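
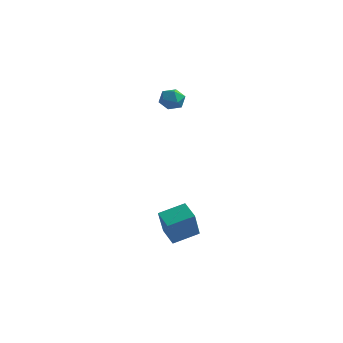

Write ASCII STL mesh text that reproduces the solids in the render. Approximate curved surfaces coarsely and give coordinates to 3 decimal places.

solid 
facet normal -0.601 0.591 0.539
outer loop
vertex -1.897 1.856 2.908
vertex -1.908 1.326 3.477
vertex -1.364 1.882 3.474
endloop
endfacet
facet normal -0.173 0.978 0.118
outer loop
vertex -1.897 1.856 2.908
vertex -1.364 1.882 3.474
vertex -1.153 2.008 2.736
endloop
endfacet
facet normal -0.288 0.779 -0.558
outer loop
vertex -1.897 1.856 2.908
vertex -1.153 2.008 2.736
vertex -1.568 1.53 2.283
endloop
endfacet
facet normal -0.787 0.269 -0.555
outer loop
vertex -1.897 1.856 2.908
vertex -1.568 1.53 2.283
vertex -2.035 1.109 2.741
endloop
endfacet
facet normal -0.980 0.153 0.124
outer loop
vertex -1.897 1.856 2.908
vertex -2.035 1.109 2.741
vertex -1.908 1.326 3.477
endloop
endfacet
facet normal 0.503 0.816 0.283
outer loop
vertex -1.153 2.008 2.736
vertex -1.364 1.882 3.474
vertex -0.705 1.571 3.199
endloop
endfacet
facet normal -0.190 0.191 0.963
outer loop
vertex -1.364 1.882 3.474
vertex -1.908 1.326 3.477
vertex -1.172 1.15 3.657
endloop
endfacet
facet normal -0.805 -0.517 0.291
outer loop
vertex -1.908 1.326 3.477
vertex -2.035 1.109 2.741
vertex -1.587 0.672 3.204
endloop
endfacet
facet normal -0.492 -0.330 -0.805
outer loop
vertex -2.035 1.109 2.741
vertex -1.568 1.53 2.283
vertex -1.376 0.798 2.466
endloop
endfacet
facet normal 0.316 0.493 -0.810
outer loop
vertex -1.568 1.53 2.283
vertex -1.153 2.008 2.736
vertex -0.832 1.354 2.463
endloop
endfacet
facet normal 0.787 -0.269 0.555
outer loop
vertex -0.843 0.824 3.032
vertex -0.705 1.571 3.199
vertex -1.172 1.15 3.657
endloop
endfacet
facet normal 0.288 -0.779 0.558
outer loop
vertex -0.843 0.824 3.032
vertex -1.172 1.15 3.657
vertex -1.587 0.672 3.204
endloop
endfacet
facet normal 0.173 -0.978 -0.118
outer loop
vertex -0.843 0.824 3.032
vertex -1.587 0.672 3.204
vertex -1.376 0.798 2.466
endloop
endfacet
facet normal 0.601 -0.591 -0.539
outer loop
vertex -0.843 0.824 3.032
vertex -1.376 0.798 2.466
vertex -0.832 1.354 2.463
endloop
endfacet
facet normal 0.980 -0.153 -0.124
outer loop
vertex -0.843 0.824 3.032
vertex -0.832 1.354 2.463
vertex -0.705 1.571 3.199
endloop
endfacet
facet normal 0.492 0.330 0.805
outer loop
vertex -1.172 1.15 3.657
vertex -0.705 1.571 3.199
vertex -1.364 1.882 3.474
endloop
endfacet
facet normal -0.316 -0.493 0.810
outer loop
vertex -1.587 0.672 3.204
vertex -1.172 1.15 3.657
vertex -1.908 1.326 3.477
endloop
endfacet
facet normal -0.503 -0.816 -0.283
outer loop
vertex -1.376 0.798 2.466
vertex -1.587 0.672 3.204
vertex -2.035 1.109 2.741
endloop
endfacet
facet normal 0.190 -0.191 -0.963
outer loop
vertex -0.832 1.354 2.463
vertex -1.376 0.798 2.466
vertex -1.568 1.53 2.283
endloop
endfacet
facet normal 0.805 0.517 -0.291
outer loop
vertex -0.705 1.571 3.199
vertex -0.832 1.354 2.463
vertex -1.153 2.008 2.736
endloop
endfacet
facet normal -0.705 -0.647 -0.290
outer loop
vertex 0.705 -4.362 -3.269
vertex -0.117 -3.641 -2.88
vertex 0.632 -3.496 -5.026
endloop
endfacet
facet normal 0.708 -0.621 -0.335
outer loop
vertex 1.717 -2.499 -4.58
vertex 0.705 -4.362 -3.269
vertex 0.632 -3.496 -5.026
endloop
endfacet
facet normal -0.705 -0.648 -0.290
outer loop
vertex 0.632 -3.496 -5.026
vertex -0.117 -3.641 -2.88
vertex -0.19 -2.776 -4.637
endloop
endfacet
facet normal -0.037 0.442 -0.896
outer loop
vertex -0.19 -2.776 -4.637
vertex 1.717 -2.499 -4.58
vertex 0.632 -3.496 -5.026
endloop
endfacet
facet normal 0.037 -0.441 0.897
outer loop
vertex 0.705 -4.362 -3.269
vertex 0.968 -2.644 -2.434
vertex -0.117 -3.641 -2.88
endloop
endfacet
facet normal 0.709 -0.621 -0.335
outer loop
vertex 1.79 -3.364 -2.823
vertex 0.705 -4.362 -3.269
vertex 1.717 -2.499 -4.58
endloop
endfacet
facet normal 0.038 -0.441 0.896
outer loop
vertex 1.79 -3.364 -2.823
vertex 0.968 -2.644 -2.434
vertex 0.705 -4.362 -3.269
endloop
endfacet
facet normal -0.708 0.621 0.335
outer loop
vertex -0.117 -3.641 -2.88
vertex 0.968 -2.644 -2.434
vertex -0.19 -2.776 -4.637
endloop
endfacet
facet normal -0.037 0.441 -0.897
outer loop
vertex 0.895 -1.778 -4.191
vertex 1.717 -2.499 -4.58
vertex -0.19 -2.776 -4.637
endloop
endfacet
facet normal -0.709 0.621 0.335
outer loop
vertex -0.19 -2.776 -4.637
vertex 0.968 -2.644 -2.434
vertex 0.895 -1.778 -4.191
endloop
endfacet
facet normal 0.705 0.648 0.289
outer loop
vertex 0.895 -1.778 -4.191
vertex 1.79 -3.364 -2.823
vertex 1.717 -2.499 -4.58
endloop
endfacet
facet normal 0.705 0.648 0.290
outer loop
vertex 0.968 -2.644 -2.434
vertex 1.79 -3.364 -2.823
vertex 0.895 -1.778 -4.191
endloop
endfacet

endsolid


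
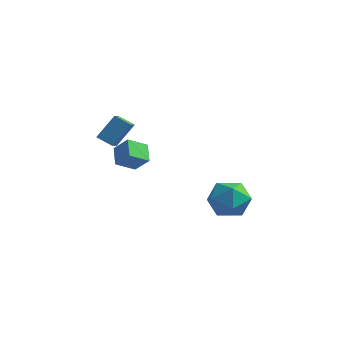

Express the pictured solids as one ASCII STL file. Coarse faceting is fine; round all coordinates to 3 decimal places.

solid 
facet normal -0.542 0.652 0.531
outer loop
vertex 0.431 -3.691 2.35
vertex 0.898 -2.88 1.831
vertex -0.302 -3.723 1.641
endloop
endfacet
facet normal -0.436 -0.758 0.485
outer loop
vertex 0.262 -4.4 1.089
vertex 0.431 -3.691 2.35
vertex -0.302 -3.723 1.641
endloop
endfacet
facet normal -0.541 0.651 0.532
outer loop
vertex -0.302 -3.723 1.641
vertex 0.898 -2.88 1.831
vertex 0.165 -2.911 1.123
endloop
endfacet
facet normal -0.718 -0.031 -0.696
outer loop
vertex 0.165 -2.911 1.123
vertex 0.262 -4.4 1.089
vertex -0.302 -3.723 1.641
endloop
endfacet
facet normal 0.718 0.031 0.695
outer loop
vertex 0.431 -3.691 2.35
vertex 1.462 -3.557 1.279
vertex 0.898 -2.88 1.831
endloop
endfacet
facet normal -0.436 -0.758 0.485
outer loop
vertex 0.995 -4.369 1.797
vertex 0.431 -3.691 2.35
vertex 0.262 -4.4 1.089
endloop
endfacet
facet normal 0.718 0.030 0.695
outer loop
vertex 0.995 -4.369 1.797
vertex 1.462 -3.557 1.279
vertex 0.431 -3.691 2.35
endloop
endfacet
facet normal 0.436 0.758 -0.485
outer loop
vertex 0.898 -2.88 1.831
vertex 1.462 -3.557 1.279
vertex 0.165 -2.911 1.123
endloop
endfacet
facet normal -0.718 -0.031 -0.695
outer loop
vertex 0.729 -3.589 0.57
vertex 0.262 -4.4 1.089
vertex 0.165 -2.911 1.123
endloop
endfacet
facet normal 0.436 0.758 -0.485
outer loop
vertex 0.165 -2.911 1.123
vertex 1.462 -3.557 1.279
vertex 0.729 -3.589 0.57
endloop
endfacet
facet normal 0.541 -0.652 -0.532
outer loop
vertex 0.729 -3.589 0.57
vertex 0.995 -4.369 1.797
vertex 0.262 -4.4 1.089
endloop
endfacet
facet normal 0.542 -0.651 -0.531
outer loop
vertex 1.462 -3.557 1.279
vertex 0.995 -4.369 1.797
vertex 0.729 -3.589 0.57
endloop
endfacet
facet normal -0.079 0.981 0.179
outer loop
vertex 2.621 2.603 -3.386
vertex 1.544 2.445 -2.997
vertex 2.437 2.383 -2.265
endloop
endfacet
facet normal 0.597 0.763 0.248
outer loop
vertex 2.621 2.603 -3.386
vertex 2.437 2.383 -2.265
vertex 3.317 1.874 -2.818
endloop
endfacet
facet normal 0.799 0.473 -0.372
outer loop
vertex 2.621 2.603 -3.386
vertex 3.317 1.874 -2.818
vertex 2.967 1.622 -3.891
endloop
endfacet
facet normal 0.248 0.511 -0.823
outer loop
vertex 2.621 2.603 -3.386
vertex 2.967 1.622 -3.891
vertex 1.871 1.975 -4.002
endloop
endfacet
facet normal -0.295 0.825 -0.482
outer loop
vertex 2.621 2.603 -3.386
vertex 1.871 1.975 -4.002
vertex 1.544 2.445 -2.997
endloop
endfacet
facet normal 0.615 0.253 0.747
outer loop
vertex 3.317 1.874 -2.818
vertex 2.437 2.383 -2.265
vertex 2.669 1.265 -2.078
endloop
endfacet
facet normal -0.479 0.605 0.636
outer loop
vertex 2.437 2.383 -2.265
vertex 1.544 2.445 -2.997
vertex 1.573 1.618 -2.189
endloop
endfacet
facet normal -0.828 0.353 -0.435
outer loop
vertex 1.544 2.445 -2.997
vertex 1.871 1.975 -4.002
vertex 1.223 1.366 -3.262
endloop
endfacet
facet normal 0.050 -0.155 -0.987
outer loop
vertex 1.871 1.975 -4.002
vertex 2.967 1.622 -3.891
vertex 2.103 0.857 -3.815
endloop
endfacet
facet normal 0.942 -0.217 -0.256
outer loop
vertex 2.967 1.622 -3.891
vertex 3.317 1.874 -2.818
vertex 2.996 0.795 -3.083
endloop
endfacet
facet normal -0.248 -0.511 0.823
outer loop
vertex 1.919 0.637 -2.694
vertex 2.669 1.265 -2.078
vertex 1.573 1.618 -2.189
endloop
endfacet
facet normal -0.799 -0.473 0.372
outer loop
vertex 1.919 0.637 -2.694
vertex 1.573 1.618 -2.189
vertex 1.223 1.366 -3.262
endloop
endfacet
facet normal -0.597 -0.763 -0.248
outer loop
vertex 1.919 0.637 -2.694
vertex 1.223 1.366 -3.262
vertex 2.103 0.857 -3.815
endloop
endfacet
facet normal 0.079 -0.981 -0.179
outer loop
vertex 1.919 0.637 -2.694
vertex 2.103 0.857 -3.815
vertex 2.996 0.795 -3.083
endloop
endfacet
facet normal 0.295 -0.825 0.482
outer loop
vertex 1.919 0.637 -2.694
vertex 2.996 0.795 -3.083
vertex 2.669 1.265 -2.078
endloop
endfacet
facet normal -0.050 0.155 0.987
outer loop
vertex 1.573 1.618 -2.189
vertex 2.669 1.265 -2.078
vertex 2.437 2.383 -2.265
endloop
endfacet
facet normal -0.942 0.217 0.256
outer loop
vertex 1.223 1.366 -3.262
vertex 1.573 1.618 -2.189
vertex 1.544 2.445 -2.997
endloop
endfacet
facet normal -0.615 -0.253 -0.747
outer loop
vertex 2.103 0.857 -3.815
vertex 1.223 1.366 -3.262
vertex 1.871 1.975 -4.002
endloop
endfacet
facet normal 0.479 -0.605 -0.636
outer loop
vertex 2.996 0.795 -3.083
vertex 2.103 0.857 -3.815
vertex 2.967 1.622 -3.891
endloop
endfacet
facet normal 0.828 -0.353 0.435
outer loop
vertex 2.669 1.265 -2.078
vertex 2.996 0.795 -3.083
vertex 3.317 1.874 -2.818
endloop
endfacet
facet normal -0.309 -0.527 -0.791
outer loop
vertex -0.898 -4.162 2.334
vertex -1.227 -3.393 1.95
vertex -0.149 -4.031 1.954
endloop
endfacet
facet normal 0.358 -0.835 0.417
outer loop
vertex 0.287 -3.287 3.07
vertex -0.898 -4.162 2.334
vertex -0.149 -4.031 1.954
endloop
endfacet
facet normal -0.309 -0.527 -0.791
outer loop
vertex -0.149 -4.031 1.954
vertex -1.227 -3.393 1.95
vertex -0.478 -3.262 1.57
endloop
endfacet
facet normal 0.881 0.154 -0.447
outer loop
vertex -0.478 -3.262 1.57
vertex 0.287 -3.287 3.07
vertex -0.149 -4.031 1.954
endloop
endfacet
facet normal -0.881 -0.154 0.447
outer loop
vertex -0.898 -4.162 2.334
vertex -0.791 -2.649 3.066
vertex -1.227 -3.393 1.95
endloop
endfacet
facet normal 0.358 -0.835 0.417
outer loop
vertex -0.462 -3.418 3.45
vertex -0.898 -4.162 2.334
vertex 0.287 -3.287 3.07
endloop
endfacet
facet normal -0.881 -0.154 0.447
outer loop
vertex -0.462 -3.418 3.45
vertex -0.791 -2.649 3.066
vertex -0.898 -4.162 2.334
endloop
endfacet
facet normal -0.358 0.835 -0.417
outer loop
vertex -1.227 -3.393 1.95
vertex -0.791 -2.649 3.066
vertex -0.478 -3.262 1.57
endloop
endfacet
facet normal 0.881 0.154 -0.447
outer loop
vertex -0.042 -2.518 2.686
vertex 0.287 -3.287 3.07
vertex -0.478 -3.262 1.57
endloop
endfacet
facet normal -0.358 0.835 -0.417
outer loop
vertex -0.478 -3.262 1.57
vertex -0.791 -2.649 3.066
vertex -0.042 -2.518 2.686
endloop
endfacet
facet normal 0.309 0.527 0.791
outer loop
vertex -0.042 -2.518 2.686
vertex -0.462 -3.418 3.45
vertex 0.287 -3.287 3.07
endloop
endfacet
facet normal 0.309 0.527 0.791
outer loop
vertex -0.791 -2.649 3.066
vertex -0.462 -3.418 3.45
vertex -0.042 -2.518 2.686
endloop
endfacet

endsolid


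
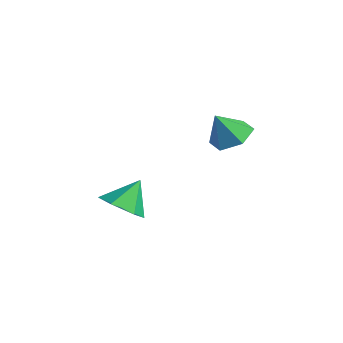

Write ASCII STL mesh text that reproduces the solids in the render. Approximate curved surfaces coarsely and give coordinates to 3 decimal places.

solid 
facet normal 0.209 0.435 -0.876
outer loop
vertex 1.815 2.595 0.976
vertex 1.006 2.801 0.885
vertex 1.533 3.328 1.273
endloop
endfacet
facet normal 0.676 -0.038 0.736
outer loop
vertex 1.815 2.595 0.976
vertex 1.533 3.328 1.273
vertex 0.754 2.279 1.935
endloop
endfacet
facet normal 0.210 0.435 -0.876
outer loop
vertex 1.533 3.328 1.273
vertex 1.006 2.801 0.885
vertex 0.724 3.535 1.182
endloop
endfacet
facet normal 0.035 0.514 0.857
outer loop
vertex 1.533 3.328 1.273
vertex 0.724 3.535 1.182
vertex 0.754 2.279 1.935
endloop
endfacet
facet normal 0.211 0.435 -0.875
outer loop
vertex 0.724 3.535 1.182
vertex 1.006 2.801 0.885
vertex 0.197 3.008 0.793
endloop
endfacet
facet normal -0.751 0.326 0.575
outer loop
vertex 0.724 3.535 1.182
vertex 0.197 3.008 0.793
vertex 0.754 2.279 1.935
endloop
endfacet
facet normal 0.211 0.436 -0.875
outer loop
vertex 0.197 3.008 0.793
vertex 1.006 2.801 0.885
vertex 0.479 2.275 0.496
endloop
endfacet
facet normal -0.894 -0.414 0.172
outer loop
vertex 0.197 3.008 0.793
vertex 0.479 2.275 0.496
vertex 0.754 2.279 1.935
endloop
endfacet
facet normal 0.211 0.436 -0.875
outer loop
vertex 0.479 2.275 0.496
vertex 1.006 2.801 0.885
vertex 1.288 2.068 0.588
endloop
endfacet
facet normal -0.253 -0.966 0.051
outer loop
vertex 0.479 2.275 0.496
vertex 1.288 2.068 0.588
vertex 0.754 2.279 1.935
endloop
endfacet
facet normal 0.209 0.435 -0.876
outer loop
vertex 1.288 2.068 0.588
vertex 1.006 2.801 0.885
vertex 1.815 2.595 0.976
endloop
endfacet
facet normal 0.533 -0.778 0.333
outer loop
vertex 1.288 2.068 0.588
vertex 1.815 2.595 0.976
vertex 0.754 2.279 1.935
endloop
endfacet
facet normal 0.069 -0.670 -0.739
outer loop
vertex -0.897 0.147 -2.948
vertex -1.784 0.251 -3.125
vertex -1.171 0.777 -3.545
endloop
endfacet
facet normal 0.785 0.571 0.242
outer loop
vertex -0.897 0.147 -2.948
vertex -1.171 0.777 -3.545
vertex -1.876 1.149 -2.135
endloop
endfacet
facet normal 0.068 -0.670 -0.739
outer loop
vertex -1.171 0.777 -3.545
vertex -1.784 0.251 -3.125
vertex -2.057 0.882 -3.722
endloop
endfacet
facet normal 0.151 0.972 -0.181
outer loop
vertex -1.171 0.777 -3.545
vertex -2.057 0.882 -3.722
vertex -1.876 1.149 -2.135
endloop
endfacet
facet normal 0.070 -0.669 -0.740
outer loop
vertex -2.057 0.882 -3.722
vertex -1.784 0.251 -3.125
vertex -2.67 0.355 -3.303
endloop
endfacet
facet normal -0.670 0.741 -0.048
outer loop
vertex -2.057 0.882 -3.722
vertex -2.67 0.355 -3.303
vertex -1.876 1.149 -2.135
endloop
endfacet
facet normal 0.070 -0.670 -0.739
outer loop
vertex -2.67 0.355 -3.303
vertex -1.784 0.251 -3.125
vertex -2.396 -0.275 -2.706
endloop
endfacet
facet normal -0.855 0.109 0.507
outer loop
vertex -2.67 0.355 -3.303
vertex -2.396 -0.275 -2.706
vertex -1.876 1.149 -2.135
endloop
endfacet
facet normal 0.069 -0.670 -0.740
outer loop
vertex -2.396 -0.275 -2.706
vertex -1.784 0.251 -3.125
vertex -1.51 -0.379 -2.529
endloop
endfacet
facet normal -0.220 -0.293 0.930
outer loop
vertex -2.396 -0.275 -2.706
vertex -1.51 -0.379 -2.529
vertex -1.876 1.149 -2.135
endloop
endfacet
facet normal 0.069 -0.670 -0.740
outer loop
vertex -1.51 -0.379 -2.529
vertex -1.784 0.251 -3.125
vertex -0.897 0.147 -2.948
endloop
endfacet
facet normal 0.599 -0.062 0.798
outer loop
vertex -1.51 -0.379 -2.529
vertex -0.897 0.147 -2.948
vertex -1.876 1.149 -2.135
endloop
endfacet

endsolid


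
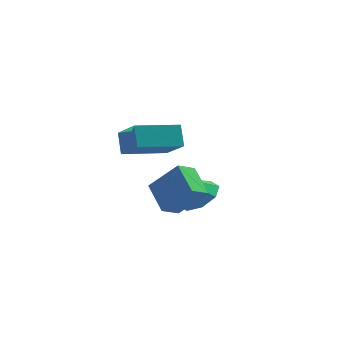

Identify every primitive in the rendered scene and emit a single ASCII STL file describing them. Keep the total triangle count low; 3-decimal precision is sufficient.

solid 
facet normal 0.440 0.443 -0.781
outer loop
vertex 3.557 3.441 -3.099
vertex 2.779 3.231 -3.656
vertex 3.039 3.983 -3.083
endloop
endfacet
facet normal 0.254 0.215 0.943
outer loop
vertex 3.557 3.441 -3.099
vertex 3.039 3.983 -3.083
vertex 2.141 2.589 -2.524
endloop
endfacet
facet normal 0.439 0.443 -0.781
outer loop
vertex 3.039 3.983 -3.083
vertex 2.779 3.231 -3.656
vertex 2.368 4.084 -3.403
endloop
endfacet
facet normal -0.304 0.517 0.800
outer loop
vertex 3.039 3.983 -3.083
vertex 2.368 4.084 -3.403
vertex 2.141 2.589 -2.524
endloop
endfacet
facet normal 0.441 0.444 -0.780
outer loop
vertex 2.368 4.084 -3.403
vertex 2.779 3.231 -3.656
vertex 1.938 3.686 -3.872
endloop
endfacet
facet normal -0.820 0.378 0.431
outer loop
vertex 2.368 4.084 -3.403
vertex 1.938 3.686 -3.872
vertex 2.141 2.589 -2.524
endloop
endfacet
facet normal 0.441 0.444 -0.780
outer loop
vertex 1.938 3.686 -3.872
vertex 2.779 3.231 -3.656
vertex 2.001 3.022 -4.214
endloop
endfacet
facet normal -0.991 -0.120 0.051
outer loop
vertex 1.938 3.686 -3.872
vertex 2.001 3.022 -4.214
vertex 2.141 2.589 -2.524
endloop
endfacet
facet normal 0.441 0.443 -0.781
outer loop
vertex 2.001 3.022 -4.214
vertex 2.779 3.231 -3.656
vertex 2.519 2.48 -4.229
endloop
endfacet
facet normal -0.720 -0.685 -0.116
outer loop
vertex 2.001 3.022 -4.214
vertex 2.519 2.48 -4.229
vertex 2.141 2.589 -2.524
endloop
endfacet
facet normal 0.440 0.444 -0.781
outer loop
vertex 2.519 2.48 -4.229
vertex 2.779 3.231 -3.656
vertex 3.19 2.378 -3.909
endloop
endfacet
facet normal -0.163 -0.986 0.027
outer loop
vertex 2.519 2.48 -4.229
vertex 3.19 2.378 -3.909
vertex 2.141 2.589 -2.524
endloop
endfacet
facet normal 0.440 0.443 -0.781
outer loop
vertex 3.19 2.378 -3.909
vertex 2.779 3.231 -3.656
vertex 3.62 2.776 -3.441
endloop
endfacet
facet normal 0.353 -0.848 0.396
outer loop
vertex 3.19 2.378 -3.909
vertex 3.62 2.776 -3.441
vertex 2.141 2.589 -2.524
endloop
endfacet
facet normal 0.440 0.443 -0.781
outer loop
vertex 3.62 2.776 -3.441
vertex 2.779 3.231 -3.656
vertex 3.557 3.441 -3.099
endloop
endfacet
facet normal 0.525 -0.349 0.776
outer loop
vertex 3.62 2.776 -3.441
vertex 3.557 3.441 -3.099
vertex 2.141 2.589 -2.524
endloop
endfacet
facet normal -0.561 0.574 0.596
outer loop
vertex 3.032 -0.109 -0.823
vertex 3.441 0.659 -1.178
vertex 1.806 -0.027 -2.055
endloop
endfacet
facet normal -0.434 -0.818 0.378
outer loop
vertex 2.659 -0.899 -2.962
vertex 3.032 -0.109 -0.823
vertex 1.806 -0.027 -2.055
endloop
endfacet
facet normal -0.561 0.574 0.597
outer loop
vertex 1.806 -0.027 -2.055
vertex 3.441 0.659 -1.178
vertex 2.215 0.742 -2.41
endloop
endfacet
facet normal -0.704 0.048 -0.708
outer loop
vertex 2.215 0.742 -2.41
vertex 2.659 -0.899 -2.962
vertex 1.806 -0.027 -2.055
endloop
endfacet
facet normal 0.704 -0.048 0.708
outer loop
vertex 3.032 -0.109 -0.823
vertex 4.294 -0.213 -2.085
vertex 3.441 0.659 -1.178
endloop
endfacet
facet normal -0.435 -0.817 0.378
outer loop
vertex 3.885 -0.982 -1.73
vertex 3.032 -0.109 -0.823
vertex 2.659 -0.899 -2.962
endloop
endfacet
facet normal 0.704 -0.048 0.708
outer loop
vertex 3.885 -0.982 -1.73
vertex 4.294 -0.213 -2.085
vertex 3.032 -0.109 -0.823
endloop
endfacet
facet normal 0.435 0.818 -0.377
outer loop
vertex 3.441 0.659 -1.178
vertex 4.294 -0.213 -2.085
vertex 2.215 0.742 -2.41
endloop
endfacet
facet normal -0.704 0.048 -0.708
outer loop
vertex 3.068 -0.131 -3.317
vertex 2.659 -0.899 -2.962
vertex 2.215 0.742 -2.41
endloop
endfacet
facet normal 0.435 0.817 -0.378
outer loop
vertex 2.215 0.742 -2.41
vertex 4.294 -0.213 -2.085
vertex 3.068 -0.131 -3.317
endloop
endfacet
facet normal 0.561 -0.574 -0.597
outer loop
vertex 3.068 -0.131 -3.317
vertex 3.885 -0.982 -1.73
vertex 2.659 -0.899 -2.962
endloop
endfacet
facet normal 0.561 -0.574 -0.597
outer loop
vertex 4.294 -0.213 -2.085
vertex 3.885 -0.982 -1.73
vertex 3.068 -0.131 -3.317
endloop
endfacet
facet normal -0.268 0.423 0.865
outer loop
vertex 1.957 -1.928 1.697
vertex 3.321 -0.636 1.488
vertex 0.955 -0.995 0.93
endloop
endfacet
facet normal -0.721 -0.683 0.111
outer loop
vertex 1.239 -1.444 0.012
vertex 1.957 -1.928 1.697
vertex 0.955 -0.995 0.93
endloop
endfacet
facet normal -0.268 0.424 0.865
outer loop
vertex 0.955 -0.995 0.93
vertex 3.321 -0.636 1.488
vertex 2.318 0.297 0.72
endloop
endfacet
facet normal -0.639 0.595 -0.488
outer loop
vertex 2.318 0.297 0.72
vertex 1.239 -1.444 0.012
vertex 0.955 -0.995 0.93
endloop
endfacet
facet normal 0.638 -0.595 0.488
outer loop
vertex 1.957 -1.928 1.697
vertex 3.605 -1.085 0.57
vertex 3.321 -0.636 1.488
endloop
endfacet
facet normal -0.721 -0.684 0.111
outer loop
vertex 2.242 -2.377 0.78
vertex 1.957 -1.928 1.697
vertex 1.239 -1.444 0.012
endloop
endfacet
facet normal 0.638 -0.594 0.489
outer loop
vertex 2.242 -2.377 0.78
vertex 3.605 -1.085 0.57
vertex 1.957 -1.928 1.697
endloop
endfacet
facet normal 0.721 0.684 -0.111
outer loop
vertex 3.321 -0.636 1.488
vertex 3.605 -1.085 0.57
vertex 2.318 0.297 0.72
endloop
endfacet
facet normal -0.638 0.594 -0.489
outer loop
vertex 2.603 -0.152 -0.197
vertex 1.239 -1.444 0.012
vertex 2.318 0.297 0.72
endloop
endfacet
facet normal 0.721 0.684 -0.111
outer loop
vertex 2.318 0.297 0.72
vertex 3.605 -1.085 0.57
vertex 2.603 -0.152 -0.197
endloop
endfacet
facet normal 0.269 -0.423 -0.865
outer loop
vertex 2.603 -0.152 -0.197
vertex 2.242 -2.377 0.78
vertex 1.239 -1.444 0.012
endloop
endfacet
facet normal 0.268 -0.423 -0.865
outer loop
vertex 3.605 -1.085 0.57
vertex 2.242 -2.377 0.78
vertex 2.603 -0.152 -0.197
endloop
endfacet

endsolid


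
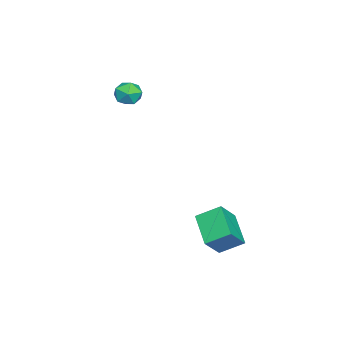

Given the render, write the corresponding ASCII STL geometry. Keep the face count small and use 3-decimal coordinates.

solid 
facet normal -0.764 -0.454 0.458
outer loop
vertex 1.21 2.217 -1.866
vertex 0.251 2.682 -3.006
vertex 1.491 1.008 -2.596
endloop
endfacet
facet normal 0.615 -0.298 0.730
outer loop
vertex 2.989 1.898 -3.494
vertex 1.21 2.217 -1.866
vertex 1.491 1.008 -2.596
endloop
endfacet
facet normal -0.764 -0.454 0.458
outer loop
vertex 1.491 1.008 -2.596
vertex 0.251 2.682 -3.006
vertex 0.532 1.473 -3.735
endloop
endfacet
facet normal 0.195 -0.840 -0.507
outer loop
vertex 0.532 1.473 -3.735
vertex 2.989 1.898 -3.494
vertex 1.491 1.008 -2.596
endloop
endfacet
facet normal -0.195 0.840 0.507
outer loop
vertex 1.21 2.217 -1.866
vertex 1.749 3.572 -3.904
vertex 0.251 2.682 -3.006
endloop
endfacet
facet normal 0.615 -0.297 0.730
outer loop
vertex 2.708 3.107 -2.765
vertex 1.21 2.217 -1.866
vertex 2.989 1.898 -3.494
endloop
endfacet
facet normal -0.195 0.840 0.507
outer loop
vertex 2.708 3.107 -2.765
vertex 1.749 3.572 -3.904
vertex 1.21 2.217 -1.866
endloop
endfacet
facet normal -0.615 0.298 -0.730
outer loop
vertex 0.251 2.682 -3.006
vertex 1.749 3.572 -3.904
vertex 0.532 1.473 -3.735
endloop
endfacet
facet normal 0.195 -0.840 -0.507
outer loop
vertex 2.03 2.363 -4.634
vertex 2.989 1.898 -3.494
vertex 0.532 1.473 -3.735
endloop
endfacet
facet normal -0.615 0.298 -0.730
outer loop
vertex 0.532 1.473 -3.735
vertex 1.749 3.572 -3.904
vertex 2.03 2.363 -4.634
endloop
endfacet
facet normal 0.764 0.454 -0.458
outer loop
vertex 2.03 2.363 -4.634
vertex 2.708 3.107 -2.765
vertex 2.989 1.898 -3.494
endloop
endfacet
facet normal 0.764 0.454 -0.458
outer loop
vertex 1.749 3.572 -3.904
vertex 2.708 3.107 -2.765
vertex 2.03 2.363 -4.634
endloop
endfacet
facet normal -0.282 0.667 0.689
outer loop
vertex -3.418 -3.124 2.956
vertex -4.152 -3.542 3.06
vertex -3.475 -3.746 3.535
endloop
endfacet
facet normal 0.428 0.595 0.681
outer loop
vertex -3.418 -3.124 2.956
vertex -3.475 -3.746 3.535
vertex -2.781 -3.683 3.044
endloop
endfacet
facet normal 0.657 0.753 0.025
outer loop
vertex -3.418 -3.124 2.956
vertex -2.781 -3.683 3.044
vertex -3.03 -3.44 2.267
endloop
endfacet
facet normal 0.090 0.924 -0.373
outer loop
vertex -3.418 -3.124 2.956
vertex -3.03 -3.44 2.267
vertex -3.877 -3.353 2.277
endloop
endfacet
facet normal -0.490 0.871 0.038
outer loop
vertex -3.418 -3.124 2.956
vertex -3.877 -3.353 2.277
vertex -4.152 -3.542 3.06
endloop
endfacet
facet normal 0.581 -0.092 0.809
outer loop
vertex -2.781 -3.683 3.044
vertex -3.475 -3.746 3.535
vertex -3.123 -4.447 3.203
endloop
endfacet
facet normal -0.569 0.027 0.822
outer loop
vertex -3.475 -3.746 3.535
vertex -4.152 -3.542 3.06
vertex -3.97 -4.36 3.213
endloop
endfacet
facet normal -0.905 0.357 -0.232
outer loop
vertex -4.152 -3.542 3.06
vertex -3.877 -3.353 2.277
vertex -4.219 -4.117 2.436
endloop
endfacet
facet normal 0.035 0.442 -0.896
outer loop
vertex -3.877 -3.353 2.277
vertex -3.03 -3.44 2.267
vertex -3.525 -4.054 1.945
endloop
endfacet
facet normal 0.953 0.165 -0.254
outer loop
vertex -3.03 -3.44 2.267
vertex -2.781 -3.683 3.044
vertex -2.848 -4.258 2.42
endloop
endfacet
facet normal -0.090 -0.924 0.373
outer loop
vertex -3.582 -4.676 2.524
vertex -3.123 -4.447 3.203
vertex -3.97 -4.36 3.213
endloop
endfacet
facet normal -0.657 -0.753 -0.025
outer loop
vertex -3.582 -4.676 2.524
vertex -3.97 -4.36 3.213
vertex -4.219 -4.117 2.436
endloop
endfacet
facet normal -0.428 -0.595 -0.681
outer loop
vertex -3.582 -4.676 2.524
vertex -4.219 -4.117 2.436
vertex -3.525 -4.054 1.945
endloop
endfacet
facet normal 0.282 -0.667 -0.689
outer loop
vertex -3.582 -4.676 2.524
vertex -3.525 -4.054 1.945
vertex -2.848 -4.258 2.42
endloop
endfacet
facet normal 0.490 -0.871 -0.038
outer loop
vertex -3.582 -4.676 2.524
vertex -2.848 -4.258 2.42
vertex -3.123 -4.447 3.203
endloop
endfacet
facet normal -0.035 -0.442 0.896
outer loop
vertex -3.97 -4.36 3.213
vertex -3.123 -4.447 3.203
vertex -3.475 -3.746 3.535
endloop
endfacet
facet normal -0.953 -0.165 0.254
outer loop
vertex -4.219 -4.117 2.436
vertex -3.97 -4.36 3.213
vertex -4.152 -3.542 3.06
endloop
endfacet
facet normal -0.581 0.092 -0.809
outer loop
vertex -3.525 -4.054 1.945
vertex -4.219 -4.117 2.436
vertex -3.877 -3.353 2.277
endloop
endfacet
facet normal 0.569 -0.027 -0.822
outer loop
vertex -2.848 -4.258 2.42
vertex -3.525 -4.054 1.945
vertex -3.03 -3.44 2.267
endloop
endfacet
facet normal 0.905 -0.357 0.232
outer loop
vertex -3.123 -4.447 3.203
vertex -2.848 -4.258 2.42
vertex -2.781 -3.683 3.044
endloop
endfacet

endsolid


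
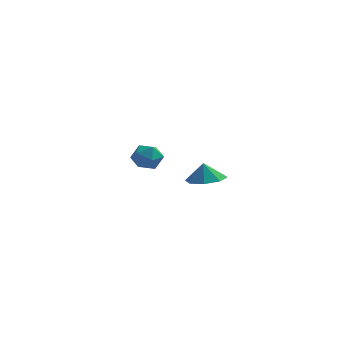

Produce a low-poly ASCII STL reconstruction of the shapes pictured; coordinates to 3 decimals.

solid 
facet normal -0.282 0.830 0.481
outer loop
vertex -3.547 3.636 -3.086
vertex -3.6 3.138 -2.257
vertex -2.771 3.567 -2.512
endloop
endfacet
facet normal 0.141 0.987 -0.072
outer loop
vertex -3.547 3.636 -3.086
vertex -2.771 3.567 -2.512
vertex -2.673 3.483 -3.471
endloop
endfacet
facet normal -0.165 0.730 -0.664
outer loop
vertex -3.547 3.636 -3.086
vertex -2.673 3.483 -3.471
vertex -3.442 3.002 -3.809
endloop
endfacet
facet normal -0.777 0.413 -0.475
outer loop
vertex -3.547 3.636 -3.086
vertex -3.442 3.002 -3.809
vertex -4.014 2.789 -3.059
endloop
endfacet
facet normal -0.849 0.475 0.231
outer loop
vertex -3.547 3.636 -3.086
vertex -4.014 2.789 -3.059
vertex -3.6 3.138 -2.257
endloop
endfacet
facet normal 0.762 0.648 0.021
outer loop
vertex -2.673 3.483 -3.471
vertex -2.771 3.567 -2.512
vertex -2.186 2.891 -2.881
endloop
endfacet
facet normal 0.078 0.394 0.916
outer loop
vertex -2.771 3.567 -2.512
vertex -3.6 3.138 -2.257
vertex -2.758 2.678 -2.131
endloop
endfacet
facet normal -0.840 -0.181 0.512
outer loop
vertex -3.6 3.138 -2.257
vertex -4.014 2.789 -3.059
vertex -3.527 2.197 -2.469
endloop
endfacet
facet normal -0.723 -0.281 -0.631
outer loop
vertex -4.014 2.789 -3.059
vertex -3.442 3.002 -3.809
vertex -3.429 2.113 -3.428
endloop
endfacet
facet normal 0.266 0.231 -0.936
outer loop
vertex -3.442 3.002 -3.809
vertex -2.673 3.483 -3.471
vertex -2.6 2.542 -3.683
endloop
endfacet
facet normal 0.777 -0.413 0.475
outer loop
vertex -2.653 2.044 -2.854
vertex -2.186 2.891 -2.881
vertex -2.758 2.678 -2.131
endloop
endfacet
facet normal 0.165 -0.730 0.664
outer loop
vertex -2.653 2.044 -2.854
vertex -2.758 2.678 -2.131
vertex -3.527 2.197 -2.469
endloop
endfacet
facet normal -0.141 -0.987 0.072
outer loop
vertex -2.653 2.044 -2.854
vertex -3.527 2.197 -2.469
vertex -3.429 2.113 -3.428
endloop
endfacet
facet normal 0.282 -0.830 -0.481
outer loop
vertex -2.653 2.044 -2.854
vertex -3.429 2.113 -3.428
vertex -2.6 2.542 -3.683
endloop
endfacet
facet normal 0.849 -0.475 -0.231
outer loop
vertex -2.653 2.044 -2.854
vertex -2.6 2.542 -3.683
vertex -2.186 2.891 -2.881
endloop
endfacet
facet normal 0.723 0.281 0.631
outer loop
vertex -2.758 2.678 -2.131
vertex -2.186 2.891 -2.881
vertex -2.771 3.567 -2.512
endloop
endfacet
facet normal -0.266 -0.231 0.936
outer loop
vertex -3.527 2.197 -2.469
vertex -2.758 2.678 -2.131
vertex -3.6 3.138 -2.257
endloop
endfacet
facet normal -0.762 -0.648 -0.021
outer loop
vertex -3.429 2.113 -3.428
vertex -3.527 2.197 -2.469
vertex -4.014 2.789 -3.059
endloop
endfacet
facet normal -0.078 -0.394 -0.916
outer loop
vertex -2.6 2.542 -3.683
vertex -3.429 2.113 -3.428
vertex -3.442 3.002 -3.809
endloop
endfacet
facet normal 0.840 0.181 -0.512
outer loop
vertex -2.186 2.891 -2.881
vertex -2.6 2.542 -3.683
vertex -2.673 3.483 -3.471
endloop
endfacet
facet normal 0.152 -0.065 -0.986
outer loop
vertex 2.462 -3.8 -1.291
vertex 1.429 -3.914 -1.443
vertex 2.087 -3.096 -1.395
endloop
endfacet
facet normal 0.534 0.395 0.748
outer loop
vertex 2.462 -3.8 -1.291
vertex 2.087 -3.096 -1.395
vertex 1.271 -3.846 -0.417
endloop
endfacet
facet normal 0.152 -0.064 -0.986
outer loop
vertex 2.087 -3.096 -1.395
vertex 1.429 -3.914 -1.443
vertex 1.326 -2.872 -1.527
endloop
endfacet
facet normal 0.105 0.745 0.659
outer loop
vertex 2.087 -3.096 -1.395
vertex 1.326 -2.872 -1.527
vertex 1.271 -3.846 -0.417
endloop
endfacet
facet normal 0.152 -0.064 -0.986
outer loop
vertex 1.326 -2.872 -1.527
vertex 1.429 -3.914 -1.443
vertex 0.626 -3.258 -1.61
endloop
endfacet
facet normal -0.446 0.684 0.578
outer loop
vertex 1.326 -2.872 -1.527
vertex 0.626 -3.258 -1.61
vertex 1.271 -3.846 -0.417
endloop
endfacet
facet normal 0.152 -0.065 -0.986
outer loop
vertex 0.626 -3.258 -1.61
vertex 1.429 -3.914 -1.443
vertex 0.396 -4.028 -1.595
endloop
endfacet
facet normal -0.796 0.248 0.553
outer loop
vertex 0.626 -3.258 -1.61
vertex 0.396 -4.028 -1.595
vertex 1.271 -3.846 -0.417
endloop
endfacet
facet normal 0.152 -0.065 -0.986
outer loop
vertex 0.396 -4.028 -1.595
vertex 1.429 -3.914 -1.443
vertex 0.771 -4.731 -1.491
endloop
endfacet
facet normal -0.741 -0.307 0.598
outer loop
vertex 0.396 -4.028 -1.595
vertex 0.771 -4.731 -1.491
vertex 1.271 -3.846 -0.417
endloop
endfacet
facet normal 0.152 -0.065 -0.986
outer loop
vertex 0.771 -4.731 -1.491
vertex 1.429 -3.914 -1.443
vertex 1.532 -4.955 -1.359
endloop
endfacet
facet normal -0.312 -0.657 0.686
outer loop
vertex 0.771 -4.731 -1.491
vertex 1.532 -4.955 -1.359
vertex 1.271 -3.846 -0.417
endloop
endfacet
facet normal 0.152 -0.064 -0.986
outer loop
vertex 1.532 -4.955 -1.359
vertex 1.429 -3.914 -1.443
vertex 2.232 -4.569 -1.276
endloop
endfacet
facet normal 0.238 -0.596 0.767
outer loop
vertex 1.532 -4.955 -1.359
vertex 2.232 -4.569 -1.276
vertex 1.271 -3.846 -0.417
endloop
endfacet
facet normal 0.152 -0.065 -0.986
outer loop
vertex 2.232 -4.569 -1.276
vertex 1.429 -3.914 -1.443
vertex 2.462 -3.8 -1.291
endloop
endfacet
facet normal 0.588 -0.160 0.793
outer loop
vertex 2.232 -4.569 -1.276
vertex 2.462 -3.8 -1.291
vertex 1.271 -3.846 -0.417
endloop
endfacet

endsolid


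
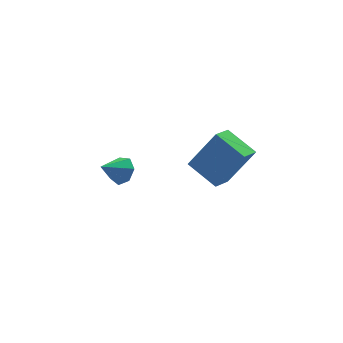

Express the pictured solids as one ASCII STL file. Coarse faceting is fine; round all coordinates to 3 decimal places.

solid 
facet normal -0.493 0.770 0.406
outer loop
vertex 3.409 4.098 2.767
vertex 4.153 4.778 2.38
vertex 2.298 4.313 1.01
endloop
endfacet
facet normal -0.689 -0.630 0.358
outer loop
vertex 3.087 3.082 0.36
vertex 3.409 4.098 2.767
vertex 2.298 4.313 1.01
endloop
endfacet
facet normal -0.493 0.770 0.406
outer loop
vertex 2.298 4.313 1.01
vertex 4.153 4.778 2.38
vertex 3.042 4.993 0.623
endloop
endfacet
facet normal -0.532 0.103 -0.841
outer loop
vertex 3.042 4.993 0.623
vertex 3.087 3.082 0.36
vertex 2.298 4.313 1.01
endloop
endfacet
facet normal 0.532 -0.103 0.841
outer loop
vertex 3.409 4.098 2.767
vertex 4.942 3.547 1.73
vertex 4.153 4.778 2.38
endloop
endfacet
facet normal -0.689 -0.630 0.358
outer loop
vertex 4.198 2.867 2.117
vertex 3.409 4.098 2.767
vertex 3.087 3.082 0.36
endloop
endfacet
facet normal 0.532 -0.103 0.841
outer loop
vertex 4.198 2.867 2.117
vertex 4.942 3.547 1.73
vertex 3.409 4.098 2.767
endloop
endfacet
facet normal 0.689 0.630 -0.358
outer loop
vertex 4.153 4.778 2.38
vertex 4.942 3.547 1.73
vertex 3.042 4.993 0.623
endloop
endfacet
facet normal -0.532 0.103 -0.841
outer loop
vertex 3.831 3.762 -0.027
vertex 3.087 3.082 0.36
vertex 3.042 4.993 0.623
endloop
endfacet
facet normal 0.689 0.630 -0.358
outer loop
vertex 3.042 4.993 0.623
vertex 4.942 3.547 1.73
vertex 3.831 3.762 -0.027
endloop
endfacet
facet normal 0.493 -0.770 -0.406
outer loop
vertex 3.831 3.762 -0.027
vertex 4.198 2.867 2.117
vertex 3.087 3.082 0.36
endloop
endfacet
facet normal 0.493 -0.770 -0.406
outer loop
vertex 4.942 3.547 1.73
vertex 4.198 2.867 2.117
vertex 3.831 3.762 -0.027
endloop
endfacet
facet normal 0.783 0.235 -0.576
outer loop
vertex -0.47 3.03 2.958
vertex -0.842 2.908 2.403
vertex -0.767 3.492 2.743
endloop
endfacet
facet normal -0.039 0.401 0.915
outer loop
vertex -0.47 3.03 2.958
vertex -0.767 3.492 2.743
vertex -1.758 2.632 3.077
endloop
endfacet
facet normal 0.781 0.236 -0.578
outer loop
vertex -0.767 3.492 2.743
vertex -0.842 2.908 2.403
vertex -1.122 3.514 2.272
endloop
endfacet
facet normal -0.510 0.751 0.420
outer loop
vertex -0.767 3.492 2.743
vertex -1.122 3.514 2.272
vertex -1.758 2.632 3.077
endloop
endfacet
facet normal 0.782 0.236 -0.577
outer loop
vertex -1.122 3.514 2.272
vertex -0.842 2.908 2.403
vertex -1.266 3.08 1.899
endloop
endfacet
facet normal -0.871 0.453 -0.191
outer loop
vertex -1.122 3.514 2.272
vertex -1.266 3.08 1.899
vertex -1.758 2.632 3.077
endloop
endfacet
facet normal 0.782 0.237 -0.577
outer loop
vertex -1.266 3.08 1.899
vertex -0.842 2.908 2.403
vertex -1.091 2.517 1.905
endloop
endfacet
facet normal -0.848 -0.269 -0.456
outer loop
vertex -1.266 3.08 1.899
vertex -1.091 2.517 1.905
vertex -1.758 2.632 3.077
endloop
endfacet
facet normal 0.782 0.236 -0.577
outer loop
vertex -1.091 2.517 1.905
vertex -0.842 2.908 2.403
vertex -0.729 2.248 2.286
endloop
endfacet
facet normal -0.460 -0.870 -0.177
outer loop
vertex -1.091 2.517 1.905
vertex -0.729 2.248 2.286
vertex -1.758 2.632 3.077
endloop
endfacet
facet normal 0.782 0.236 -0.576
outer loop
vertex -0.729 2.248 2.286
vertex -0.842 2.908 2.403
vertex -0.453 2.476 2.754
endloop
endfacet
facet normal 0.001 -0.899 0.438
outer loop
vertex -0.729 2.248 2.286
vertex -0.453 2.476 2.754
vertex -1.758 2.632 3.077
endloop
endfacet
facet normal 0.782 0.236 -0.576
outer loop
vertex -0.453 2.476 2.754
vertex -0.842 2.908 2.403
vertex -0.47 3.03 2.958
endloop
endfacet
facet normal 0.189 -0.334 0.923
outer loop
vertex -0.453 2.476 2.754
vertex -0.47 3.03 2.958
vertex -1.758 2.632 3.077
endloop
endfacet

endsolid


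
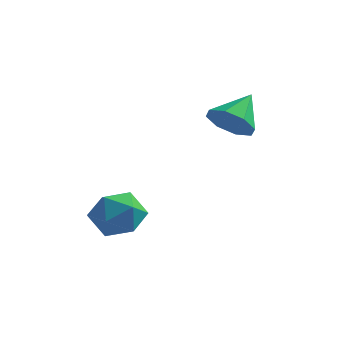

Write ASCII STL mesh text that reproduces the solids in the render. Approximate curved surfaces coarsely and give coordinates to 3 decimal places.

solid 
facet normal -0.359 0.238 0.902
outer loop
vertex -0.718 -2.107 -3.109
vertex -0.279 -2.858 -2.736
vertex 0.166 -2.024 -2.779
endloop
endfacet
facet normal -0.265 0.823 0.503
outer loop
vertex -0.718 -2.107 -3.109
vertex 0.166 -2.024 -2.779
vertex -0.077 -1.605 -3.592
endloop
endfacet
facet normal -0.655 0.750 -0.090
outer loop
vertex -0.718 -2.107 -3.109
vertex -0.077 -1.605 -3.592
vertex -0.672 -2.18 -4.052
endloop
endfacet
facet normal -0.991 0.120 -0.058
outer loop
vertex -0.718 -2.107 -3.109
vertex -0.672 -2.18 -4.052
vertex -0.797 -2.955 -3.522
endloop
endfacet
facet normal -0.808 -0.196 0.556
outer loop
vertex -0.718 -2.107 -3.109
vertex -0.797 -2.955 -3.522
vertex -0.279 -2.858 -2.736
endloop
endfacet
facet normal 0.421 0.851 0.313
outer loop
vertex -0.077 -1.605 -3.592
vertex 0.166 -2.024 -2.779
vertex 0.757 -2.045 -3.518
endloop
endfacet
facet normal 0.269 -0.094 0.959
outer loop
vertex 0.166 -2.024 -2.779
vertex -0.279 -2.858 -2.736
vertex 0.632 -2.82 -2.988
endloop
endfacet
facet normal -0.455 -0.796 0.398
outer loop
vertex -0.279 -2.858 -2.736
vertex -0.797 -2.955 -3.522
vertex 0.037 -3.395 -3.448
endloop
endfacet
facet normal -0.753 -0.285 -0.594
outer loop
vertex -0.797 -2.955 -3.522
vertex -0.672 -2.18 -4.052
vertex -0.206 -2.976 -4.261
endloop
endfacet
facet normal -0.209 0.734 -0.646
outer loop
vertex -0.672 -2.18 -4.052
vertex -0.077 -1.605 -3.592
vertex 0.239 -2.142 -4.304
endloop
endfacet
facet normal 0.991 -0.120 0.058
outer loop
vertex 0.678 -2.893 -3.931
vertex 0.757 -2.045 -3.518
vertex 0.632 -2.82 -2.988
endloop
endfacet
facet normal 0.655 -0.750 0.090
outer loop
vertex 0.678 -2.893 -3.931
vertex 0.632 -2.82 -2.988
vertex 0.037 -3.395 -3.448
endloop
endfacet
facet normal 0.265 -0.823 -0.503
outer loop
vertex 0.678 -2.893 -3.931
vertex 0.037 -3.395 -3.448
vertex -0.206 -2.976 -4.261
endloop
endfacet
facet normal 0.359 -0.238 -0.902
outer loop
vertex 0.678 -2.893 -3.931
vertex -0.206 -2.976 -4.261
vertex 0.239 -2.142 -4.304
endloop
endfacet
facet normal 0.808 0.196 -0.556
outer loop
vertex 0.678 -2.893 -3.931
vertex 0.239 -2.142 -4.304
vertex 0.757 -2.045 -3.518
endloop
endfacet
facet normal 0.753 0.285 0.594
outer loop
vertex 0.632 -2.82 -2.988
vertex 0.757 -2.045 -3.518
vertex 0.166 -2.024 -2.779
endloop
endfacet
facet normal 0.209 -0.734 0.646
outer loop
vertex 0.037 -3.395 -3.448
vertex 0.632 -2.82 -2.988
vertex -0.279 -2.858 -2.736
endloop
endfacet
facet normal -0.421 -0.851 -0.313
outer loop
vertex -0.206 -2.976 -4.261
vertex 0.037 -3.395 -3.448
vertex -0.797 -2.955 -3.522
endloop
endfacet
facet normal -0.269 0.094 -0.959
outer loop
vertex 0.239 -2.142 -4.304
vertex -0.206 -2.976 -4.261
vertex -0.672 -2.18 -4.052
endloop
endfacet
facet normal 0.455 0.796 -0.398
outer loop
vertex 0.757 -2.045 -3.518
vertex 0.239 -2.142 -4.304
vertex -0.077 -1.605 -3.592
endloop
endfacet
facet normal -0.169 -0.778 -0.605
outer loop
vertex 3.174 -0.628 0.171
vertex 2.573 -0.201 -0.21
vertex 3.39 -0.291 -0.323
endloop
endfacet
facet normal 0.892 0.081 0.445
outer loop
vertex 3.174 -0.628 0.171
vertex 3.39 -0.291 -0.323
vertex 2.807 0.881 0.63
endloop
endfacet
facet normal -0.169 -0.778 -0.605
outer loop
vertex 3.39 -0.291 -0.323
vertex 2.573 -0.201 -0.21
vertex 3.127 0.098 -0.75
endloop
endfacet
facet normal 0.865 0.496 -0.081
outer loop
vertex 3.39 -0.291 -0.323
vertex 3.127 0.098 -0.75
vertex 2.807 0.881 0.63
endloop
endfacet
facet normal -0.169 -0.779 -0.604
outer loop
vertex 3.127 0.098 -0.75
vertex 2.573 -0.201 -0.21
vertex 2.54 0.312 -0.862
endloop
endfacet
facet normal 0.380 0.840 -0.388
outer loop
vertex 3.127 0.098 -0.75
vertex 2.54 0.312 -0.862
vertex 2.807 0.881 0.63
endloop
endfacet
facet normal -0.170 -0.779 -0.604
outer loop
vertex 2.54 0.312 -0.862
vertex 2.573 -0.201 -0.21
vertex 1.971 0.226 -0.591
endloop
endfacet
facet normal -0.280 0.913 -0.298
outer loop
vertex 2.54 0.312 -0.862
vertex 1.971 0.226 -0.591
vertex 2.807 0.881 0.63
endloop
endfacet
facet normal -0.168 -0.778 -0.606
outer loop
vertex 1.971 0.226 -0.591
vertex 2.573 -0.201 -0.21
vertex 1.755 -0.111 -0.098
endloop
endfacet
facet normal -0.729 0.671 0.139
outer loop
vertex 1.971 0.226 -0.591
vertex 1.755 -0.111 -0.098
vertex 2.807 0.881 0.63
endloop
endfacet
facet normal -0.168 -0.779 -0.604
outer loop
vertex 1.755 -0.111 -0.098
vertex 2.573 -0.201 -0.21
vertex 2.018 -0.5 0.33
endloop
endfacet
facet normal -0.702 0.257 0.665
outer loop
vertex 1.755 -0.111 -0.098
vertex 2.018 -0.5 0.33
vertex 2.807 0.881 0.63
endloop
endfacet
facet normal -0.169 -0.778 -0.605
outer loop
vertex 2.018 -0.5 0.33
vertex 2.573 -0.201 -0.21
vertex 2.606 -0.714 0.441
endloop
endfacet
facet normal -0.216 -0.088 0.972
outer loop
vertex 2.018 -0.5 0.33
vertex 2.606 -0.714 0.441
vertex 2.807 0.881 0.63
endloop
endfacet
facet normal -0.170 -0.778 -0.605
outer loop
vertex 2.606 -0.714 0.441
vertex 2.573 -0.201 -0.21
vertex 3.174 -0.628 0.171
endloop
endfacet
facet normal 0.443 -0.160 0.882
outer loop
vertex 2.606 -0.714 0.441
vertex 3.174 -0.628 0.171
vertex 2.807 0.881 0.63
endloop
endfacet

endsolid


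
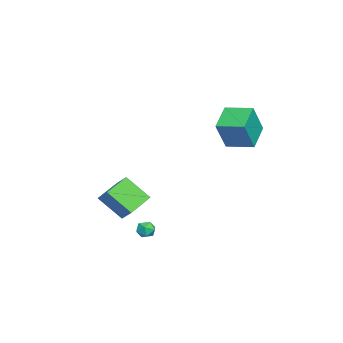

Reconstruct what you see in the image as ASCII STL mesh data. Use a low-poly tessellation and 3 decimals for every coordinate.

solid 
facet normal -0.880 0.395 0.263
outer loop
vertex -4.692 -3.958 -2.565
vertex -4.18 -3.313 -1.821
vertex -4.467 -2.521 -3.967
endloop
endfacet
facet normal -0.462 -0.581 -0.670
outer loop
vertex -2.76 -3.287 -4.479
vertex -4.692 -3.958 -2.565
vertex -4.467 -2.521 -3.967
endloop
endfacet
facet normal -0.880 0.395 0.263
outer loop
vertex -4.467 -2.521 -3.967
vertex -4.18 -3.313 -1.821
vertex -3.955 -1.876 -3.223
endloop
endfacet
facet normal 0.111 0.712 -0.694
outer loop
vertex -3.955 -1.876 -3.223
vertex -2.76 -3.287 -4.479
vertex -4.467 -2.521 -3.967
endloop
endfacet
facet normal -0.111 -0.712 0.694
outer loop
vertex -4.692 -3.958 -2.565
vertex -2.473 -4.079 -2.333
vertex -4.18 -3.313 -1.821
endloop
endfacet
facet normal -0.462 -0.581 -0.670
outer loop
vertex -2.985 -4.724 -3.077
vertex -4.692 -3.958 -2.565
vertex -2.76 -3.287 -4.479
endloop
endfacet
facet normal -0.111 -0.712 0.694
outer loop
vertex -2.985 -4.724 -3.077
vertex -2.473 -4.079 -2.333
vertex -4.692 -3.958 -2.565
endloop
endfacet
facet normal 0.462 0.581 0.670
outer loop
vertex -4.18 -3.313 -1.821
vertex -2.473 -4.079 -2.333
vertex -3.955 -1.876 -3.223
endloop
endfacet
facet normal 0.111 0.712 -0.694
outer loop
vertex -2.248 -2.642 -3.735
vertex -2.76 -3.287 -4.479
vertex -3.955 -1.876 -3.223
endloop
endfacet
facet normal 0.462 0.581 0.670
outer loop
vertex -3.955 -1.876 -3.223
vertex -2.473 -4.079 -2.333
vertex -2.248 -2.642 -3.735
endloop
endfacet
facet normal 0.880 -0.395 -0.263
outer loop
vertex -2.248 -2.642 -3.735
vertex -2.985 -4.724 -3.077
vertex -2.76 -3.287 -4.479
endloop
endfacet
facet normal 0.880 -0.395 -0.263
outer loop
vertex -2.473 -4.079 -2.333
vertex -2.985 -4.724 -3.077
vertex -2.248 -2.642 -3.735
endloop
endfacet
facet normal -0.882 0.142 0.450
outer loop
vertex -2.996 2.494 4.508
vertex -2.622 4.117 4.728
vertex -3.862 2.942 2.671
endloop
endfacet
facet normal -0.223 -0.966 -0.131
outer loop
vertex -2.258 2.683 1.852
vertex -2.996 2.494 4.508
vertex -3.862 2.942 2.671
endloop
endfacet
facet normal -0.882 0.142 0.450
outer loop
vertex -3.862 2.942 2.671
vertex -2.622 4.117 4.728
vertex -3.488 4.565 2.891
endloop
endfacet
facet normal -0.416 0.216 -0.883
outer loop
vertex -3.488 4.565 2.891
vertex -2.258 2.683 1.852
vertex -3.862 2.942 2.671
endloop
endfacet
facet normal 0.416 -0.216 0.883
outer loop
vertex -2.996 2.494 4.508
vertex -1.018 3.858 3.909
vertex -2.622 4.117 4.728
endloop
endfacet
facet normal -0.223 -0.966 -0.131
outer loop
vertex -1.392 2.235 3.689
vertex -2.996 2.494 4.508
vertex -2.258 2.683 1.852
endloop
endfacet
facet normal 0.416 -0.216 0.883
outer loop
vertex -1.392 2.235 3.689
vertex -1.018 3.858 3.909
vertex -2.996 2.494 4.508
endloop
endfacet
facet normal 0.223 0.966 0.131
outer loop
vertex -2.622 4.117 4.728
vertex -1.018 3.858 3.909
vertex -3.488 4.565 2.891
endloop
endfacet
facet normal -0.416 0.216 -0.883
outer loop
vertex -1.884 4.306 2.072
vertex -2.258 2.683 1.852
vertex -3.488 4.565 2.891
endloop
endfacet
facet normal 0.223 0.966 0.131
outer loop
vertex -3.488 4.565 2.891
vertex -1.018 3.858 3.909
vertex -1.884 4.306 2.072
endloop
endfacet
facet normal 0.882 -0.142 -0.450
outer loop
vertex -1.884 4.306 2.072
vertex -1.392 2.235 3.689
vertex -2.258 2.683 1.852
endloop
endfacet
facet normal 0.882 -0.142 -0.450
outer loop
vertex -1.018 3.858 3.909
vertex -1.392 2.235 3.689
vertex -1.884 4.306 2.072
endloop
endfacet
facet normal -0.978 0.191 -0.087
outer loop
vertex -0.679 -1.448 -4.376
vertex -0.756 -1.562 -3.76
vertex -0.624 -0.978 -3.959
endloop
endfacet
facet normal -0.602 0.568 -0.561
outer loop
vertex -0.679 -1.448 -4.376
vertex -0.624 -0.978 -3.959
vertex -0.218 -1.022 -4.439
endloop
endfacet
facet normal -0.233 0.109 -0.966
outer loop
vertex -0.679 -1.448 -4.376
vertex -0.218 -1.022 -4.439
vertex -0.097 -1.633 -4.537
endloop
endfacet
facet normal -0.381 -0.552 -0.742
outer loop
vertex -0.679 -1.448 -4.376
vertex -0.097 -1.633 -4.537
vertex -0.43 -1.967 -4.118
endloop
endfacet
facet normal -0.842 -0.502 -0.198
outer loop
vertex -0.679 -1.448 -4.376
vertex -0.43 -1.967 -4.118
vertex -0.756 -1.562 -3.76
endloop
endfacet
facet normal -0.134 0.970 -0.202
outer loop
vertex -0.218 -1.022 -4.439
vertex -0.624 -0.978 -3.959
vertex -0.01 -0.873 -3.862
endloop
endfacet
facet normal -0.743 0.360 0.564
outer loop
vertex -0.624 -0.978 -3.959
vertex -0.756 -1.562 -3.76
vertex -0.343 -1.207 -3.443
endloop
endfacet
facet normal -0.523 -0.761 0.385
outer loop
vertex -0.756 -1.562 -3.76
vertex -0.43 -1.967 -4.118
vertex -0.222 -1.818 -3.541
endloop
endfacet
facet normal 0.222 -0.841 -0.494
outer loop
vertex -0.43 -1.967 -4.118
vertex -0.097 -1.633 -4.537
vertex 0.184 -1.862 -4.021
endloop
endfacet
facet normal 0.461 0.229 -0.857
outer loop
vertex -0.097 -1.633 -4.537
vertex -0.218 -1.022 -4.439
vertex 0.316 -1.278 -4.22
endloop
endfacet
facet normal 0.381 0.552 0.742
outer loop
vertex 0.239 -1.392 -3.604
vertex -0.01 -0.873 -3.862
vertex -0.343 -1.207 -3.443
endloop
endfacet
facet normal 0.233 -0.109 0.966
outer loop
vertex 0.239 -1.392 -3.604
vertex -0.343 -1.207 -3.443
vertex -0.222 -1.818 -3.541
endloop
endfacet
facet normal 0.602 -0.568 0.561
outer loop
vertex 0.239 -1.392 -3.604
vertex -0.222 -1.818 -3.541
vertex 0.184 -1.862 -4.021
endloop
endfacet
facet normal 0.978 -0.191 0.087
outer loop
vertex 0.239 -1.392 -3.604
vertex 0.184 -1.862 -4.021
vertex 0.316 -1.278 -4.22
endloop
endfacet
facet normal 0.842 0.502 0.198
outer loop
vertex 0.239 -1.392 -3.604
vertex 0.316 -1.278 -4.22
vertex -0.01 -0.873 -3.862
endloop
endfacet
facet normal -0.222 0.841 0.494
outer loop
vertex -0.343 -1.207 -3.443
vertex -0.01 -0.873 -3.862
vertex -0.624 -0.978 -3.959
endloop
endfacet
facet normal -0.461 -0.229 0.857
outer loop
vertex -0.222 -1.818 -3.541
vertex -0.343 -1.207 -3.443
vertex -0.756 -1.562 -3.76
endloop
endfacet
facet normal 0.134 -0.970 0.202
outer loop
vertex 0.184 -1.862 -4.021
vertex -0.222 -1.818 -3.541
vertex -0.43 -1.967 -4.118
endloop
endfacet
facet normal 0.743 -0.360 -0.564
outer loop
vertex 0.316 -1.278 -4.22
vertex 0.184 -1.862 -4.021
vertex -0.097 -1.633 -4.537
endloop
endfacet
facet normal 0.523 0.761 -0.385
outer loop
vertex -0.01 -0.873 -3.862
vertex 0.316 -1.278 -4.22
vertex -0.218 -1.022 -4.439
endloop
endfacet

endsolid


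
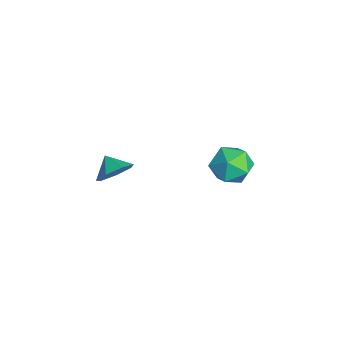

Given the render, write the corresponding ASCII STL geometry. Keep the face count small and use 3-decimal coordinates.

solid 
facet normal 0.767 0.339 -0.545
outer loop
vertex 2.929 -3.632 -0.817
vertex 2.331 -3.147 -1.357
vertex 2.767 -2.871 -0.571
endloop
endfacet
facet normal -0.022 -0.312 0.950
outer loop
vertex 2.929 -3.632 -0.817
vertex 2.767 -2.871 -0.571
vertex 1.549 -3.493 -0.803
endloop
endfacet
facet normal 0.767 0.339 -0.545
outer loop
vertex 2.767 -2.871 -0.571
vertex 2.331 -3.147 -1.357
vertex 2.277 -2.318 -0.917
endloop
endfacet
facet normal -0.318 0.285 0.905
outer loop
vertex 2.767 -2.871 -0.571
vertex 2.277 -2.318 -0.917
vertex 1.549 -3.493 -0.803
endloop
endfacet
facet normal 0.767 0.339 -0.544
outer loop
vertex 2.277 -2.318 -0.917
vertex 2.331 -3.147 -1.357
vertex 1.828 -2.389 -1.594
endloop
endfacet
facet normal -0.743 0.503 0.440
outer loop
vertex 2.277 -2.318 -0.917
vertex 1.828 -2.389 -1.594
vertex 1.549 -3.493 -0.803
endloop
endfacet
facet normal 0.767 0.339 -0.544
outer loop
vertex 1.828 -2.389 -1.594
vertex 2.331 -3.147 -1.357
vertex 1.758 -3.031 -2.093
endloop
endfacet
facet normal -0.979 0.180 -0.094
outer loop
vertex 1.828 -2.389 -1.594
vertex 1.758 -3.031 -2.093
vertex 1.549 -3.493 -0.803
endloop
endfacet
facet normal 0.767 0.340 -0.544
outer loop
vertex 1.758 -3.031 -2.093
vertex 2.331 -3.147 -1.357
vertex 2.12 -3.76 -2.038
endloop
endfacet
facet normal -0.847 -0.443 -0.296
outer loop
vertex 1.758 -3.031 -2.093
vertex 2.12 -3.76 -2.038
vertex 1.549 -3.493 -0.803
endloop
endfacet
facet normal 0.767 0.340 -0.544
outer loop
vertex 2.12 -3.76 -2.038
vertex 2.331 -3.147 -1.357
vertex 2.641 -4.027 -1.47
endloop
endfacet
facet normal -0.445 -0.895 -0.012
outer loop
vertex 2.12 -3.76 -2.038
vertex 2.641 -4.027 -1.47
vertex 1.549 -3.493 -0.803
endloop
endfacet
facet normal 0.767 0.340 -0.544
outer loop
vertex 2.641 -4.027 -1.47
vertex 2.331 -3.147 -1.357
vertex 2.929 -3.632 -0.817
endloop
endfacet
facet normal -0.079 -0.837 0.541
outer loop
vertex 2.641 -4.027 -1.47
vertex 2.929 -3.632 -0.817
vertex 1.549 -3.493 -0.803
endloop
endfacet
facet normal -0.953 0.070 -0.296
outer loop
vertex -0.202 2.7 -4.355
vertex -0.475 1.792 -3.692
vertex -0.531 2.863 -3.259
endloop
endfacet
facet normal -0.638 0.711 -0.297
outer loop
vertex -0.202 2.7 -4.355
vertex -0.531 2.863 -3.259
vertex 0.351 3.472 -3.695
endloop
endfacet
facet normal -0.073 0.678 -0.732
outer loop
vertex -0.202 2.7 -4.355
vertex 0.351 3.472 -3.695
vertex 0.951 2.777 -4.398
endloop
endfacet
facet normal -0.038 0.018 -0.999
outer loop
vertex -0.202 2.7 -4.355
vertex 0.951 2.777 -4.398
vertex 0.441 1.739 -4.397
endloop
endfacet
facet normal -0.582 -0.358 -0.730
outer loop
vertex -0.202 2.7 -4.355
vertex 0.441 1.739 -4.397
vertex -0.475 1.792 -3.692
endloop
endfacet
facet normal -0.401 0.841 0.364
outer loop
vertex 0.351 3.472 -3.695
vertex -0.531 2.863 -3.259
vertex 0.419 3.041 -2.623
endloop
endfacet
facet normal -0.910 -0.195 0.365
outer loop
vertex -0.531 2.863 -3.259
vertex -0.475 1.792 -3.692
vertex -0.091 2.003 -2.622
endloop
endfacet
facet normal -0.311 -0.888 -0.337
outer loop
vertex -0.475 1.792 -3.692
vertex 0.441 1.739 -4.397
vertex 0.509 1.308 -3.325
endloop
endfacet
facet normal 0.570 -0.281 -0.772
outer loop
vertex 0.441 1.739 -4.397
vertex 0.951 2.777 -4.398
vertex 1.391 1.917 -3.761
endloop
endfacet
facet normal 0.514 0.788 -0.340
outer loop
vertex 0.951 2.777 -4.398
vertex 0.351 3.472 -3.695
vertex 1.335 2.988 -3.328
endloop
endfacet
facet normal 0.038 -0.018 0.999
outer loop
vertex 1.062 2.08 -2.665
vertex 0.419 3.041 -2.623
vertex -0.091 2.003 -2.622
endloop
endfacet
facet normal 0.073 -0.678 0.732
outer loop
vertex 1.062 2.08 -2.665
vertex -0.091 2.003 -2.622
vertex 0.509 1.308 -3.325
endloop
endfacet
facet normal 0.638 -0.711 0.297
outer loop
vertex 1.062 2.08 -2.665
vertex 0.509 1.308 -3.325
vertex 1.391 1.917 -3.761
endloop
endfacet
facet normal 0.953 -0.070 0.296
outer loop
vertex 1.062 2.08 -2.665
vertex 1.391 1.917 -3.761
vertex 1.335 2.988 -3.328
endloop
endfacet
facet normal 0.582 0.358 0.730
outer loop
vertex 1.062 2.08 -2.665
vertex 1.335 2.988 -3.328
vertex 0.419 3.041 -2.623
endloop
endfacet
facet normal -0.570 0.281 0.772
outer loop
vertex -0.091 2.003 -2.622
vertex 0.419 3.041 -2.623
vertex -0.531 2.863 -3.259
endloop
endfacet
facet normal -0.514 -0.788 0.340
outer loop
vertex 0.509 1.308 -3.325
vertex -0.091 2.003 -2.622
vertex -0.475 1.792 -3.692
endloop
endfacet
facet normal 0.401 -0.841 -0.364
outer loop
vertex 1.391 1.917 -3.761
vertex 0.509 1.308 -3.325
vertex 0.441 1.739 -4.397
endloop
endfacet
facet normal 0.910 0.195 -0.365
outer loop
vertex 1.335 2.988 -3.328
vertex 1.391 1.917 -3.761
vertex 0.951 2.777 -4.398
endloop
endfacet
facet normal 0.311 0.888 0.337
outer loop
vertex 0.419 3.041 -2.623
vertex 1.335 2.988 -3.328
vertex 0.351 3.472 -3.695
endloop
endfacet

endsolid


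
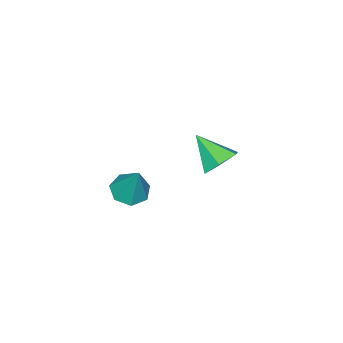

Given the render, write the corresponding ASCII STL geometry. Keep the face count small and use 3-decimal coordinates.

solid 
facet normal -0.198 -0.407 -0.892
outer loop
vertex 4.012 -1.631 -0.587
vertex 3.15 -1.51 -0.451
vertex 3.728 -0.964 -0.828
endloop
endfacet
facet normal 0.917 0.399 0.025
outer loop
vertex 4.012 -1.631 -0.587
vertex 3.728 -0.964 -0.828
vertex 3.55 -0.69 1.351
endloop
endfacet
facet normal -0.198 -0.406 -0.892
outer loop
vertex 3.728 -0.964 -0.828
vertex 3.15 -1.51 -0.451
vertex 3.01 -0.708 -0.785
endloop
endfacet
facet normal 0.330 0.940 -0.091
outer loop
vertex 3.728 -0.964 -0.828
vertex 3.01 -0.708 -0.785
vertex 3.55 -0.69 1.351
endloop
endfacet
facet normal -0.197 -0.406 -0.892
outer loop
vertex 3.01 -0.708 -0.785
vertex 3.15 -1.51 -0.451
vertex 2.397 -1.057 -0.491
endloop
endfacet
facet normal -0.453 0.885 0.107
outer loop
vertex 3.01 -0.708 -0.785
vertex 2.397 -1.057 -0.491
vertex 3.55 -0.69 1.351
endloop
endfacet
facet normal -0.197 -0.406 -0.892
outer loop
vertex 2.397 -1.057 -0.491
vertex 3.15 -1.51 -0.451
vertex 2.352 -1.747 -0.167
endloop
endfacet
facet normal -0.839 0.275 0.470
outer loop
vertex 2.397 -1.057 -0.491
vertex 2.352 -1.747 -0.167
vertex 3.55 -0.69 1.351
endloop
endfacet
facet normal -0.197 -0.406 -0.892
outer loop
vertex 2.352 -1.747 -0.167
vertex 3.15 -1.51 -0.451
vertex 2.908 -2.259 -0.057
endloop
endfacet
facet normal -0.539 -0.430 0.725
outer loop
vertex 2.352 -1.747 -0.167
vertex 2.908 -2.259 -0.057
vertex 3.55 -0.69 1.351
endloop
endfacet
facet normal -0.198 -0.406 -0.892
outer loop
vertex 2.908 -2.259 -0.057
vertex 3.15 -1.51 -0.451
vertex 3.646 -2.207 -0.244
endloop
endfacet
facet normal 0.221 -0.700 0.679
outer loop
vertex 2.908 -2.259 -0.057
vertex 3.646 -2.207 -0.244
vertex 3.55 -0.69 1.351
endloop
endfacet
facet normal -0.198 -0.406 -0.892
outer loop
vertex 3.646 -2.207 -0.244
vertex 3.15 -1.51 -0.451
vertex 4.012 -1.631 -0.587
endloop
endfacet
facet normal 0.868 -0.332 0.368
outer loop
vertex 3.646 -2.207 -0.244
vertex 4.012 -1.631 -0.587
vertex 3.55 -0.69 1.351
endloop
endfacet
facet normal 0.023 0.780 -0.626
outer loop
vertex -1.187 -0.907 -2.081
vertex -2.139 -0.722 -1.885
vertex -1.431 -0.302 -1.336
endloop
endfacet
facet normal 0.869 -0.205 0.451
outer loop
vertex -1.187 -0.907 -2.081
vertex -1.431 -0.302 -1.336
vertex -2.181 -2.158 -0.735
endloop
endfacet
facet normal 0.022 0.780 -0.625
outer loop
vertex -1.431 -0.302 -1.336
vertex -2.139 -0.722 -1.885
vertex -2.384 -0.118 -1.14
endloop
endfacet
facet normal 0.236 0.212 0.948
outer loop
vertex -1.431 -0.302 -1.336
vertex -2.384 -0.118 -1.14
vertex -2.181 -2.158 -0.735
endloop
endfacet
facet normal 0.023 0.780 -0.625
outer loop
vertex -2.384 -0.118 -1.14
vertex -2.139 -0.722 -1.885
vertex -3.092 -0.538 -1.69
endloop
endfacet
facet normal -0.643 0.087 0.761
outer loop
vertex -2.384 -0.118 -1.14
vertex -3.092 -0.538 -1.69
vertex -2.181 -2.158 -0.735
endloop
endfacet
facet normal 0.023 0.780 -0.625
outer loop
vertex -3.092 -0.538 -1.69
vertex -2.139 -0.722 -1.885
vertex -2.848 -1.142 -2.435
endloop
endfacet
facet normal -0.888 -0.454 0.077
outer loop
vertex -3.092 -0.538 -1.69
vertex -2.848 -1.142 -2.435
vertex -2.181 -2.158 -0.735
endloop
endfacet
facet normal 0.023 0.780 -0.626
outer loop
vertex -2.848 -1.142 -2.435
vertex -2.139 -0.722 -1.885
vertex -1.895 -1.327 -2.63
endloop
endfacet
facet normal -0.255 -0.871 -0.420
outer loop
vertex -2.848 -1.142 -2.435
vertex -1.895 -1.327 -2.63
vertex -2.181 -2.158 -0.735
endloop
endfacet
facet normal 0.023 0.780 -0.626
outer loop
vertex -1.895 -1.327 -2.63
vertex -2.139 -0.722 -1.885
vertex -1.187 -0.907 -2.081
endloop
endfacet
facet normal 0.623 -0.746 -0.233
outer loop
vertex -1.895 -1.327 -2.63
vertex -1.187 -0.907 -2.081
vertex -2.181 -2.158 -0.735
endloop
endfacet

endsolid


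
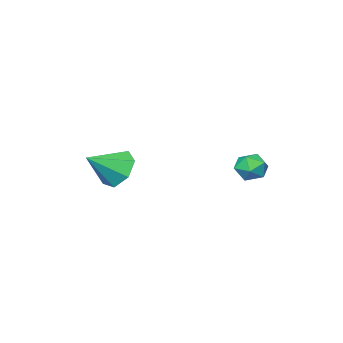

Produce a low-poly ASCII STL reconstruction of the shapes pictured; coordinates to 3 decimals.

solid 
facet normal -0.129 0.327 0.936
outer loop
vertex -3.562 2.225 3.47
vertex -3.84 1.56 3.664
vertex -3.107 1.689 3.72
endloop
endfacet
facet normal 0.425 0.653 0.627
outer loop
vertex -3.562 2.225 3.47
vertex -3.107 1.689 3.72
vertex -2.902 2.112 3.14
endloop
endfacet
facet normal 0.187 0.982 0.039
outer loop
vertex -3.562 2.225 3.47
vertex -2.902 2.112 3.14
vertex -3.508 2.244 2.725
endloop
endfacet
facet normal -0.513 0.858 -0.015
outer loop
vertex -3.562 2.225 3.47
vertex -3.508 2.244 2.725
vertex -4.088 1.903 3.049
endloop
endfacet
facet normal -0.709 0.454 0.539
outer loop
vertex -3.562 2.225 3.47
vertex -4.088 1.903 3.049
vertex -3.84 1.56 3.664
endloop
endfacet
facet normal 0.892 0.152 0.426
outer loop
vertex -2.902 2.112 3.14
vertex -3.107 1.689 3.72
vertex -2.772 1.377 3.131
endloop
endfacet
facet normal -0.005 -0.374 0.927
outer loop
vertex -3.107 1.689 3.72
vertex -3.84 1.56 3.664
vertex -3.352 1.036 3.455
endloop
endfacet
facet normal -0.943 -0.170 0.285
outer loop
vertex -3.84 1.56 3.664
vertex -4.088 1.903 3.049
vertex -3.958 1.168 3.04
endloop
endfacet
facet normal -0.626 0.483 -0.612
outer loop
vertex -4.088 1.903 3.049
vertex -3.508 2.244 2.725
vertex -3.753 1.591 2.46
endloop
endfacet
facet normal 0.508 0.683 -0.525
outer loop
vertex -3.508 2.244 2.725
vertex -2.902 2.112 3.14
vertex -3.02 1.72 2.516
endloop
endfacet
facet normal 0.513 -0.858 0.015
outer loop
vertex -3.298 1.055 2.71
vertex -2.772 1.377 3.131
vertex -3.352 1.036 3.455
endloop
endfacet
facet normal -0.187 -0.982 -0.039
outer loop
vertex -3.298 1.055 2.71
vertex -3.352 1.036 3.455
vertex -3.958 1.168 3.04
endloop
endfacet
facet normal -0.425 -0.653 -0.627
outer loop
vertex -3.298 1.055 2.71
vertex -3.958 1.168 3.04
vertex -3.753 1.591 2.46
endloop
endfacet
facet normal 0.129 -0.327 -0.936
outer loop
vertex -3.298 1.055 2.71
vertex -3.753 1.591 2.46
vertex -3.02 1.72 2.516
endloop
endfacet
facet normal 0.709 -0.454 -0.539
outer loop
vertex -3.298 1.055 2.71
vertex -3.02 1.72 2.516
vertex -2.772 1.377 3.131
endloop
endfacet
facet normal 0.626 -0.483 0.612
outer loop
vertex -3.352 1.036 3.455
vertex -2.772 1.377 3.131
vertex -3.107 1.689 3.72
endloop
endfacet
facet normal -0.508 -0.683 0.525
outer loop
vertex -3.958 1.168 3.04
vertex -3.352 1.036 3.455
vertex -3.84 1.56 3.664
endloop
endfacet
facet normal -0.892 -0.152 -0.426
outer loop
vertex -3.753 1.591 2.46
vertex -3.958 1.168 3.04
vertex -4.088 1.903 3.049
endloop
endfacet
facet normal 0.005 0.374 -0.927
outer loop
vertex -3.02 1.72 2.516
vertex -3.753 1.591 2.46
vertex -3.508 2.244 2.725
endloop
endfacet
facet normal 0.943 0.170 -0.285
outer loop
vertex -2.772 1.377 3.131
vertex -3.02 1.72 2.516
vertex -2.902 2.112 3.14
endloop
endfacet
facet normal -0.824 0.196 -0.531
outer loop
vertex 1.484 -0.6 2.672
vertex 0.947 -1.008 3.355
vertex 1.217 -0.09 3.274
endloop
endfacet
facet normal 0.808 0.575 -0.129
outer loop
vertex 1.484 -0.6 2.672
vertex 1.217 -0.09 3.274
vertex 2.233 -1.312 4.185
endloop
endfacet
facet normal -0.824 0.195 -0.532
outer loop
vertex 1.217 -0.09 3.274
vertex 0.947 -1.008 3.355
vertex 0.746 -0.271 3.937
endloop
endfacet
facet normal 0.434 0.742 0.511
outer loop
vertex 1.217 -0.09 3.274
vertex 0.746 -0.271 3.937
vertex 2.233 -1.312 4.185
endloop
endfacet
facet normal -0.824 0.195 -0.531
outer loop
vertex 0.746 -0.271 3.937
vertex 0.947 -1.008 3.355
vertex 0.427 -1.007 4.162
endloop
endfacet
facet normal 0.035 0.278 0.960
outer loop
vertex 0.746 -0.271 3.937
vertex 0.427 -1.007 4.162
vertex 2.233 -1.312 4.185
endloop
endfacet
facet normal -0.824 0.195 -0.531
outer loop
vertex 0.427 -1.007 4.162
vertex 0.947 -1.008 3.355
vertex 0.499 -1.744 3.78
endloop
endfacet
facet normal -0.090 -0.465 0.881
outer loop
vertex 0.427 -1.007 4.162
vertex 0.499 -1.744 3.78
vertex 2.233 -1.312 4.185
endloop
endfacet
facet normal -0.824 0.195 -0.532
outer loop
vertex 0.499 -1.744 3.78
vertex 0.947 -1.008 3.355
vertex 0.909 -1.926 3.078
endloop
endfacet
facet normal 0.154 -0.931 0.332
outer loop
vertex 0.499 -1.744 3.78
vertex 0.909 -1.926 3.078
vertex 2.233 -1.312 4.185
endloop
endfacet
facet normal -0.824 0.195 -0.532
outer loop
vertex 0.909 -1.926 3.078
vertex 0.947 -1.008 3.355
vertex 1.347 -1.418 2.585
endloop
endfacet
facet normal 0.583 -0.766 -0.272
outer loop
vertex 0.909 -1.926 3.078
vertex 1.347 -1.418 2.585
vertex 2.233 -1.312 4.185
endloop
endfacet
facet normal -0.824 0.195 -0.532
outer loop
vertex 1.347 -1.418 2.585
vertex 0.947 -1.008 3.355
vertex 1.484 -0.6 2.672
endloop
endfacet
facet normal 0.873 -0.096 -0.477
outer loop
vertex 1.347 -1.418 2.585
vertex 1.484 -0.6 2.672
vertex 2.233 -1.312 4.185
endloop
endfacet

endsolid


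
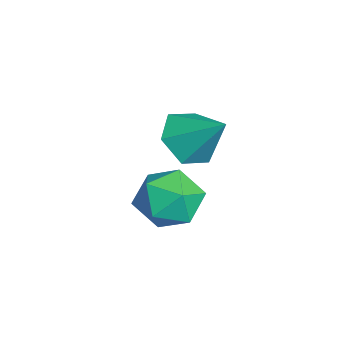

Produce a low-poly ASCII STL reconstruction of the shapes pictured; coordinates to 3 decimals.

solid 
facet normal -0.459 0.765 0.451
outer loop
vertex -0.149 -0.373 -3.121
vertex 0.402 -0.578 -2.212
vertex 0.809 0.101 -2.95
endloop
endfacet
facet normal -0.393 0.885 -0.250
outer loop
vertex -0.149 -0.373 -3.121
vertex 0.809 0.101 -2.95
vertex 0.564 -0.285 -3.932
endloop
endfacet
facet normal -0.721 0.354 -0.595
outer loop
vertex -0.149 -0.373 -3.121
vertex 0.564 -0.285 -3.932
vertex 0.004 -1.203 -3.8
endloop
endfacet
facet normal -0.990 -0.094 -0.108
outer loop
vertex -0.149 -0.373 -3.121
vertex 0.004 -1.203 -3.8
vertex -0.095 -1.384 -2.737
endloop
endfacet
facet normal -0.828 0.160 0.538
outer loop
vertex -0.149 -0.373 -3.121
vertex -0.095 -1.384 -2.737
vertex 0.402 -0.578 -2.212
endloop
endfacet
facet normal 0.301 0.859 -0.413
outer loop
vertex 0.564 -0.285 -3.932
vertex 0.809 0.101 -2.95
vertex 1.555 -0.436 -3.523
endloop
endfacet
facet normal 0.194 0.666 0.720
outer loop
vertex 0.809 0.101 -2.95
vertex 0.402 -0.578 -2.212
vertex 1.456 -0.617 -2.46
endloop
endfacet
facet normal -0.403 -0.312 0.860
outer loop
vertex 0.402 -0.578 -2.212
vertex -0.095 -1.384 -2.737
vertex 0.896 -1.535 -2.328
endloop
endfacet
facet normal -0.664 -0.725 -0.185
outer loop
vertex -0.095 -1.384 -2.737
vertex 0.004 -1.203 -3.8
vertex 0.651 -1.921 -3.31
endloop
endfacet
facet normal -0.229 -0.000 -0.973
outer loop
vertex 0.004 -1.203 -3.8
vertex 0.564 -0.285 -3.932
vertex 1.058 -1.242 -4.048
endloop
endfacet
facet normal 0.990 0.094 0.108
outer loop
vertex 1.609 -1.447 -3.139
vertex 1.555 -0.436 -3.523
vertex 1.456 -0.617 -2.46
endloop
endfacet
facet normal 0.721 -0.354 0.595
outer loop
vertex 1.609 -1.447 -3.139
vertex 1.456 -0.617 -2.46
vertex 0.896 -1.535 -2.328
endloop
endfacet
facet normal 0.393 -0.885 0.250
outer loop
vertex 1.609 -1.447 -3.139
vertex 0.896 -1.535 -2.328
vertex 0.651 -1.921 -3.31
endloop
endfacet
facet normal 0.459 -0.765 -0.451
outer loop
vertex 1.609 -1.447 -3.139
vertex 0.651 -1.921 -3.31
vertex 1.058 -1.242 -4.048
endloop
endfacet
facet normal 0.828 -0.160 -0.538
outer loop
vertex 1.609 -1.447 -3.139
vertex 1.058 -1.242 -4.048
vertex 1.555 -0.436 -3.523
endloop
endfacet
facet normal 0.664 0.725 0.185
outer loop
vertex 1.456 -0.617 -2.46
vertex 1.555 -0.436 -3.523
vertex 0.809 0.101 -2.95
endloop
endfacet
facet normal 0.229 0.000 0.973
outer loop
vertex 0.896 -1.535 -2.328
vertex 1.456 -0.617 -2.46
vertex 0.402 -0.578 -2.212
endloop
endfacet
facet normal -0.301 -0.859 0.413
outer loop
vertex 0.651 -1.921 -3.31
vertex 0.896 -1.535 -2.328
vertex -0.095 -1.384 -2.737
endloop
endfacet
facet normal -0.194 -0.666 -0.720
outer loop
vertex 1.058 -1.242 -4.048
vertex 0.651 -1.921 -3.31
vertex 0.004 -1.203 -3.8
endloop
endfacet
facet normal 0.403 0.312 -0.860
outer loop
vertex 1.555 -0.436 -3.523
vertex 1.058 -1.242 -4.048
vertex 0.564 -0.285 -3.932
endloop
endfacet
facet normal -0.490 -0.563 -0.665
outer loop
vertex 1.269 0.103 -1.309
vertex 0.865 -0.392 -0.592
vertex 0.432 0.392 -0.937
endloop
endfacet
facet normal 0.213 0.944 -0.253
outer loop
vertex 1.269 0.103 -1.309
vertex 0.432 0.392 -0.937
vertex 1.635 0.492 0.452
endloop
endfacet
facet normal -0.491 -0.563 -0.665
outer loop
vertex 0.432 0.392 -0.937
vertex 0.865 -0.392 -0.592
vertex 0.029 -0.103 -0.22
endloop
endfacet
facet normal -0.445 0.834 0.326
outer loop
vertex 0.432 0.392 -0.937
vertex 0.029 -0.103 -0.22
vertex 1.635 0.492 0.452
endloop
endfacet
facet normal -0.491 -0.563 -0.665
outer loop
vertex 0.029 -0.103 -0.22
vertex 0.865 -0.392 -0.592
vertex 0.462 -0.887 0.125
endloop
endfacet
facet normal -0.429 0.154 0.890
outer loop
vertex 0.029 -0.103 -0.22
vertex 0.462 -0.887 0.125
vertex 1.635 0.492 0.452
endloop
endfacet
facet normal -0.491 -0.563 -0.665
outer loop
vertex 0.462 -0.887 0.125
vertex 0.865 -0.392 -0.592
vertex 1.298 -1.176 -0.247
endloop
endfacet
facet normal 0.246 -0.416 0.875
outer loop
vertex 0.462 -0.887 0.125
vertex 1.298 -1.176 -0.247
vertex 1.635 0.492 0.452
endloop
endfacet
facet normal -0.490 -0.563 -0.665
outer loop
vertex 1.298 -1.176 -0.247
vertex 0.865 -0.392 -0.592
vertex 1.702 -0.681 -0.964
endloop
endfacet
facet normal 0.904 -0.307 0.297
outer loop
vertex 1.298 -1.176 -0.247
vertex 1.702 -0.681 -0.964
vertex 1.635 0.492 0.452
endloop
endfacet
facet normal -0.490 -0.563 -0.665
outer loop
vertex 1.702 -0.681 -0.964
vertex 0.865 -0.392 -0.592
vertex 1.269 0.103 -1.309
endloop
endfacet
facet normal 0.888 0.373 -0.267
outer loop
vertex 1.702 -0.681 -0.964
vertex 1.269 0.103 -1.309
vertex 1.635 0.492 0.452
endloop
endfacet

endsolid


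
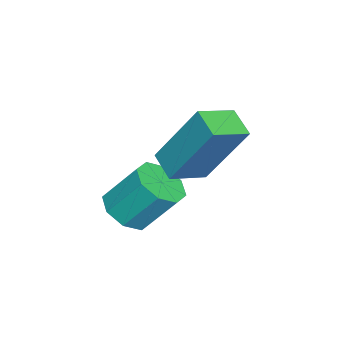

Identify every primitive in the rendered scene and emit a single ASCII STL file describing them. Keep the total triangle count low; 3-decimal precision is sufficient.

solid 
facet normal -0.742 0.599 -0.301
outer loop
vertex 0.117 -1.91 4.158
vertex 0.723 -1.355 3.768
vertex -0.044 -3.05 2.283
endloop
endfacet
facet normal -0.666 -0.610 0.428
outer loop
vertex 0.817 -3.745 2.632
vertex 0.117 -1.91 4.158
vertex -0.044 -3.05 2.283
endloop
endfacet
facet normal -0.742 0.599 -0.301
outer loop
vertex -0.044 -3.05 2.283
vertex 0.723 -1.355 3.768
vertex 0.562 -2.495 1.893
endloop
endfacet
facet normal -0.073 -0.519 -0.852
outer loop
vertex 0.562 -2.495 1.893
vertex 0.817 -3.745 2.632
vertex -0.044 -3.05 2.283
endloop
endfacet
facet normal 0.073 0.519 0.852
outer loop
vertex 0.117 -1.91 4.158
vertex 1.584 -2.05 4.117
vertex 0.723 -1.355 3.768
endloop
endfacet
facet normal -0.666 -0.610 0.428
outer loop
vertex 0.978 -2.605 4.507
vertex 0.117 -1.91 4.158
vertex 0.817 -3.745 2.632
endloop
endfacet
facet normal 0.073 0.519 0.852
outer loop
vertex 0.978 -2.605 4.507
vertex 1.584 -2.05 4.117
vertex 0.117 -1.91 4.158
endloop
endfacet
facet normal 0.666 0.610 -0.428
outer loop
vertex 0.723 -1.355 3.768
vertex 1.584 -2.05 4.117
vertex 0.562 -2.495 1.893
endloop
endfacet
facet normal -0.073 -0.519 -0.852
outer loop
vertex 1.423 -3.19 2.242
vertex 0.817 -3.745 2.632
vertex 0.562 -2.495 1.893
endloop
endfacet
facet normal 0.666 0.610 -0.428
outer loop
vertex 0.562 -2.495 1.893
vertex 1.584 -2.05 4.117
vertex 1.423 -3.19 2.242
endloop
endfacet
facet normal 0.742 -0.599 0.301
outer loop
vertex 1.423 -3.19 2.242
vertex 0.978 -2.605 4.507
vertex 0.817 -3.745 2.632
endloop
endfacet
facet normal 0.742 -0.599 0.301
outer loop
vertex 1.584 -2.05 4.117
vertex 0.978 -2.605 4.507
vertex 1.423 -3.19 2.242
endloop
endfacet
facet normal 0.035 -0.611 -0.791
outer loop
vertex 1.754 -3.807 0.457
vertex 1.326 -4.323 0.837
vertex 1.176 -3.729 0.371
endloop
endfacet
facet normal 0.194 0.781 -0.594
outer loop
vertex 1.754 -3.807 0.457
vertex 1.176 -3.729 0.371
vertex 1.701 -2.921 1.604
endloop
endfacet
facet normal 0.195 0.780 -0.594
outer loop
vertex 1.701 -2.921 1.604
vertex 1.176 -3.729 0.371
vertex 1.124 -2.843 1.517
endloop
endfacet
facet normal -0.037 0.611 0.791
outer loop
vertex 1.701 -2.921 1.604
vertex 1.124 -2.843 1.517
vertex 1.274 -3.437 1.983
endloop
endfacet
facet normal 0.037 -0.611 -0.791
outer loop
vertex 1.176 -3.729 0.371
vertex 1.326 -4.323 0.837
vertex 0.686 -3.999 0.557
endloop
endfacet
facet normal -0.555 0.646 -0.524
outer loop
vertex 1.176 -3.729 0.371
vertex 0.686 -3.999 0.557
vertex 1.124 -2.843 1.517
endloop
endfacet
facet normal -0.555 0.646 -0.524
outer loop
vertex 1.124 -2.843 1.517
vertex 0.686 -3.999 0.557
vertex 0.634 -3.113 1.703
endloop
endfacet
facet normal -0.037 0.611 0.791
outer loop
vertex 1.124 -2.843 1.517
vertex 0.634 -3.113 1.703
vertex 1.274 -3.437 1.983
endloop
endfacet
facet normal 0.037 -0.611 -0.791
outer loop
vertex 0.686 -3.999 0.557
vertex 1.326 -4.323 0.837
vertex 0.572 -4.459 0.907
endloop
endfacet
facet normal -0.980 0.132 -0.146
outer loop
vertex 0.686 -3.999 0.557
vertex 0.572 -4.459 0.907
vertex 0.634 -3.113 1.703
endloop
endfacet
facet normal -0.980 0.133 -0.148
outer loop
vertex 0.634 -3.113 1.703
vertex 0.572 -4.459 0.907
vertex 0.519 -3.573 2.053
endloop
endfacet
facet normal -0.037 0.611 0.791
outer loop
vertex 0.634 -3.113 1.703
vertex 0.519 -3.573 2.053
vertex 1.274 -3.437 1.983
endloop
endfacet
facet normal 0.037 -0.611 -0.791
outer loop
vertex 0.572 -4.459 0.907
vertex 1.326 -4.323 0.837
vertex 0.899 -4.839 1.216
endloop
endfacet
facet normal -0.831 -0.458 0.316
outer loop
vertex 0.572 -4.459 0.907
vertex 0.899 -4.839 1.216
vertex 0.519 -3.573 2.053
endloop
endfacet
facet normal -0.831 -0.458 0.315
outer loop
vertex 0.519 -3.573 2.053
vertex 0.899 -4.839 1.216
vertex 0.846 -3.953 2.363
endloop
endfacet
facet normal -0.037 0.612 0.790
outer loop
vertex 0.519 -3.573 2.053
vertex 0.846 -3.953 2.363
vertex 1.274 -3.437 1.983
endloop
endfacet
facet normal 0.037 -0.611 -0.791
outer loop
vertex 0.899 -4.839 1.216
vertex 1.326 -4.323 0.837
vertex 1.476 -4.917 1.303
endloop
endfacet
facet normal -0.195 -0.781 0.594
outer loop
vertex 0.899 -4.839 1.216
vertex 1.476 -4.917 1.303
vertex 0.846 -3.953 2.363
endloop
endfacet
facet normal -0.194 -0.780 0.595
outer loop
vertex 0.846 -3.953 2.363
vertex 1.476 -4.917 1.303
vertex 1.424 -4.031 2.449
endloop
endfacet
facet normal -0.035 0.611 0.791
outer loop
vertex 0.846 -3.953 2.363
vertex 1.424 -4.031 2.449
vertex 1.274 -3.437 1.983
endloop
endfacet
facet normal 0.037 -0.611 -0.791
outer loop
vertex 1.476 -4.917 1.303
vertex 1.326 -4.323 0.837
vertex 1.966 -4.647 1.117
endloop
endfacet
facet normal 0.555 -0.646 0.524
outer loop
vertex 1.476 -4.917 1.303
vertex 1.966 -4.647 1.117
vertex 1.424 -4.031 2.449
endloop
endfacet
facet normal 0.555 -0.646 0.524
outer loop
vertex 1.424 -4.031 2.449
vertex 1.966 -4.647 1.117
vertex 1.914 -3.761 2.263
endloop
endfacet
facet normal -0.037 0.611 0.791
outer loop
vertex 1.424 -4.031 2.449
vertex 1.914 -3.761 2.263
vertex 1.274 -3.437 1.983
endloop
endfacet
facet normal 0.037 -0.611 -0.791
outer loop
vertex 1.966 -4.647 1.117
vertex 1.326 -4.323 0.837
vertex 2.081 -4.187 0.767
endloop
endfacet
facet normal 0.980 -0.133 0.147
outer loop
vertex 1.966 -4.647 1.117
vertex 2.081 -4.187 0.767
vertex 1.914 -3.761 2.263
endloop
endfacet
facet normal 0.980 -0.131 0.147
outer loop
vertex 1.914 -3.761 2.263
vertex 2.081 -4.187 0.767
vertex 2.028 -3.301 1.913
endloop
endfacet
facet normal -0.037 0.611 0.791
outer loop
vertex 1.914 -3.761 2.263
vertex 2.028 -3.301 1.913
vertex 1.274 -3.437 1.983
endloop
endfacet
facet normal 0.037 -0.612 -0.790
outer loop
vertex 2.081 -4.187 0.767
vertex 1.326 -4.323 0.837
vertex 1.754 -3.807 0.457
endloop
endfacet
facet normal 0.831 0.458 -0.316
outer loop
vertex 2.081 -4.187 0.767
vertex 1.754 -3.807 0.457
vertex 2.028 -3.301 1.913
endloop
endfacet
facet normal 0.831 0.458 -0.316
outer loop
vertex 2.028 -3.301 1.913
vertex 1.754 -3.807 0.457
vertex 1.701 -2.921 1.604
endloop
endfacet
facet normal -0.037 0.611 0.791
outer loop
vertex 2.028 -3.301 1.913
vertex 1.701 -2.921 1.604
vertex 1.274 -3.437 1.983
endloop
endfacet

endsolid
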